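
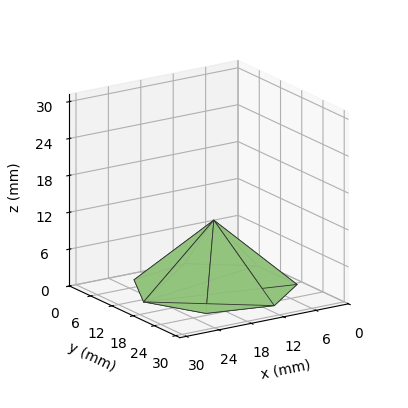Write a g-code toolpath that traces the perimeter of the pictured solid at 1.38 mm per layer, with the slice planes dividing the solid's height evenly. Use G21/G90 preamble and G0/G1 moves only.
Reading the render: the shape is a regular 7-sided pyramid, base circumscribed radius ≈ 13 mm, apex at z ≈ 11 mm (dimensions read to the nearest mm from the axis ticks). For the g-code, the solid's height is divided into equal slices at the stated Δz and each level perimeter traced with G1 moves after a G0 lift.

; perimeter-only toolpath
G21 ; units = mm
G90 ; absolute positioning
G28 ; home
; layer 1
G0 Z1.38
G0 X24.38 Y13.00
G1 X20.10 Y21.89
G1 X10.47 Y24.09
G1 X2.75 Y17.94
G1 X2.75 Y8.07
G1 X10.47 Y1.91
G1 X20.10 Y4.11
G1 X24.38 Y13.00
; layer 2
G0 Z2.75
G0 X22.75 Y13.00
G1 X19.08 Y20.62
G1 X10.83 Y22.50
G1 X4.22 Y17.23
G1 X4.22 Y8.77
G1 X10.83 Y3.50
G1 X19.08 Y5.38
G1 X22.75 Y13.00
; layer 3
G0 Z4.12
G0 X21.12 Y13.00
G1 X18.07 Y19.35
G1 X11.19 Y20.92
G1 X5.68 Y16.52
G1 X5.68 Y9.48
G1 X11.19 Y5.08
G1 X18.07 Y6.65
G1 X21.12 Y13.00
; layer 4
G0 Z5.50
G0 X19.50 Y13.00
G1 X17.05 Y18.08
G1 X11.55 Y19.34
G1 X7.14 Y15.82
G1 X7.14 Y10.18
G1 X11.55 Y6.67
G1 X17.05 Y7.92
G1 X19.50 Y13.00
; layer 5
G0 Z6.88
G0 X17.88 Y13.00
G1 X16.04 Y16.81
G1 X11.92 Y17.75
G1 X8.61 Y15.12
G1 X8.61 Y10.88
G1 X11.92 Y8.25
G1 X16.04 Y9.19
G1 X17.88 Y13.00
; layer 6
G0 Z8.25
G0 X16.25 Y13.00
G1 X15.03 Y15.54
G1 X12.28 Y16.17
G1 X10.07 Y14.41
G1 X10.07 Y11.59
G1 X12.28 Y9.83
G1 X15.03 Y10.46
G1 X16.25 Y13.00
; layer 7
G0 Z9.62
G0 X14.62 Y13.00
G1 X14.01 Y14.27
G1 X12.64 Y14.58
G1 X11.54 Y13.71
G1 X11.54 Y12.29
G1 X12.64 Y11.42
G1 X14.01 Y11.73
G1 X14.62 Y13.00
M2 ; end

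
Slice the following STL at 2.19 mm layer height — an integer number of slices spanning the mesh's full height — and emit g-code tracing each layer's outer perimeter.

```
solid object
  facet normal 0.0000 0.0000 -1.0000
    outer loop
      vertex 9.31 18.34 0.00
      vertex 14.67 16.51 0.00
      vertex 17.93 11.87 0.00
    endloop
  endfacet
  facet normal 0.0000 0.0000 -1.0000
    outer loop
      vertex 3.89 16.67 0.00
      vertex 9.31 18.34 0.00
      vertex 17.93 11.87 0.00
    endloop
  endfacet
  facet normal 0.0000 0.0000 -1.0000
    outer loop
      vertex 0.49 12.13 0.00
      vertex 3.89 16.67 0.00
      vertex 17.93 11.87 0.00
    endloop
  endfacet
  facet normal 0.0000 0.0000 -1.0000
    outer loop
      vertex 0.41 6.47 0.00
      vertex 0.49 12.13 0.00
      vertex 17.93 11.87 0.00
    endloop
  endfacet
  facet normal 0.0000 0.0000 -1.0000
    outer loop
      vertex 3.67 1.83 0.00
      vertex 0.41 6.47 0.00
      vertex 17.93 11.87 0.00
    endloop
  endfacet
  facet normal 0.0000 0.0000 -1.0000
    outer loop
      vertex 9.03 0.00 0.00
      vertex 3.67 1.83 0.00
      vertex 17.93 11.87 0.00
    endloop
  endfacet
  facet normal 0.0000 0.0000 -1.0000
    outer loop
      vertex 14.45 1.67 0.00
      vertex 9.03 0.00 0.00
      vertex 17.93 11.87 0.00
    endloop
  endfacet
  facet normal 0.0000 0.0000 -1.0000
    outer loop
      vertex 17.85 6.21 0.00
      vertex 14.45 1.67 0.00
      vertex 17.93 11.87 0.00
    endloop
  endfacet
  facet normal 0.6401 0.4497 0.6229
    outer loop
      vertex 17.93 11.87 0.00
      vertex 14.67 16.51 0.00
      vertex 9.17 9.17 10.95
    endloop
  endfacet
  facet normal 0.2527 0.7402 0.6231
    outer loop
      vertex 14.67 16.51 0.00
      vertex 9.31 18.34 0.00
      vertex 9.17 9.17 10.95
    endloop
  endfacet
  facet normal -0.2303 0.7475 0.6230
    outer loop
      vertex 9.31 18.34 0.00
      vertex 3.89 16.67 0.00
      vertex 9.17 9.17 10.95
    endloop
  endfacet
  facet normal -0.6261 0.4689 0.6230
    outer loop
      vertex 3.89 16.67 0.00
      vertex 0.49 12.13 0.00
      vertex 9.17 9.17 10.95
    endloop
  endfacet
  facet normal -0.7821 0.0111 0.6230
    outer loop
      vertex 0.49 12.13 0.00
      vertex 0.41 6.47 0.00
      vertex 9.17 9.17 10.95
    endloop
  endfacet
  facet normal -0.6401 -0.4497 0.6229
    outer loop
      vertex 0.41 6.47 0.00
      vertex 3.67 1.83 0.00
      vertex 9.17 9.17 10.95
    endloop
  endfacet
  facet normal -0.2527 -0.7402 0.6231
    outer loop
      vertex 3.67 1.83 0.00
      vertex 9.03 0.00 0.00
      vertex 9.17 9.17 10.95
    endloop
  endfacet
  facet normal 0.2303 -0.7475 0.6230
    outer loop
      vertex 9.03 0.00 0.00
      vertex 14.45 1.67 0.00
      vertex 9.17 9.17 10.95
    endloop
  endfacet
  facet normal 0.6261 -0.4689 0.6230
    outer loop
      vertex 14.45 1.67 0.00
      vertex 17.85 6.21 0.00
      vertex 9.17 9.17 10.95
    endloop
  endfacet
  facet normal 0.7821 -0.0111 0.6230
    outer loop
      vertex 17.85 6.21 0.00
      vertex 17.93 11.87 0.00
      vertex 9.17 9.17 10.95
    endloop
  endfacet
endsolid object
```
; perimeter-only toolpath
G21 ; units = mm
G90 ; absolute positioning
G28 ; home
; layer 1
G0 Z2.19
G0 X16.18 Y11.33
G1 X13.57 Y15.04
G1 X9.28 Y16.51
G1 X4.95 Y15.17
G1 X2.23 Y11.54
G1 X2.16 Y7.01
G1 X4.77 Y3.30
G1 X9.06 Y1.83
G1 X13.39 Y3.17
G1 X16.11 Y6.80
G1 X16.18 Y11.33
; layer 2
G0 Z4.38
G0 X14.43 Y10.79
G1 X12.47 Y13.57
G1 X9.25 Y14.67
G1 X6.00 Y13.67
G1 X3.96 Y10.95
G1 X3.91 Y7.55
G1 X5.87 Y4.77
G1 X9.09 Y3.67
G1 X12.34 Y4.67
G1 X14.38 Y7.39
G1 X14.43 Y10.79
; layer 3
G0 Z6.57
G0 X12.67 Y10.25
G1 X11.37 Y12.11
G1 X9.23 Y12.84
G1 X7.06 Y12.17
G1 X5.70 Y10.35
G1 X5.67 Y8.09
G1 X6.97 Y6.23
G1 X9.11 Y5.50
G1 X11.28 Y6.17
G1 X12.64 Y7.99
G1 X12.67 Y10.25
; layer 4
G0 Z8.76
G0 X10.92 Y9.71
G1 X10.27 Y10.64
G1 X9.20 Y11.00
G1 X8.11 Y10.67
G1 X7.43 Y9.76
G1 X7.42 Y8.63
G1 X8.07 Y7.70
G1 X9.14 Y7.34
G1 X10.23 Y7.67
G1 X10.91 Y8.58
G1 X10.92 Y9.71
M2 ; end

The solid is a regular 10-sided pyramid, base circumscribed radius ≈ 9.17 mm, apex at z ≈ 10.9 mm. Slicing at Δz = 2.19 mm — 5 equal slices spanning the solid's height, so layer i sits at z = i·h/5 — gives 4 non-empty perimeters. Each is a 10-segment closed polygon; G0 lifts to the layer z and rapids to the start vertex, then G1 traces the edges. The cross-section shrinks linearly with z (the slice at the apex is degenerate and omitted).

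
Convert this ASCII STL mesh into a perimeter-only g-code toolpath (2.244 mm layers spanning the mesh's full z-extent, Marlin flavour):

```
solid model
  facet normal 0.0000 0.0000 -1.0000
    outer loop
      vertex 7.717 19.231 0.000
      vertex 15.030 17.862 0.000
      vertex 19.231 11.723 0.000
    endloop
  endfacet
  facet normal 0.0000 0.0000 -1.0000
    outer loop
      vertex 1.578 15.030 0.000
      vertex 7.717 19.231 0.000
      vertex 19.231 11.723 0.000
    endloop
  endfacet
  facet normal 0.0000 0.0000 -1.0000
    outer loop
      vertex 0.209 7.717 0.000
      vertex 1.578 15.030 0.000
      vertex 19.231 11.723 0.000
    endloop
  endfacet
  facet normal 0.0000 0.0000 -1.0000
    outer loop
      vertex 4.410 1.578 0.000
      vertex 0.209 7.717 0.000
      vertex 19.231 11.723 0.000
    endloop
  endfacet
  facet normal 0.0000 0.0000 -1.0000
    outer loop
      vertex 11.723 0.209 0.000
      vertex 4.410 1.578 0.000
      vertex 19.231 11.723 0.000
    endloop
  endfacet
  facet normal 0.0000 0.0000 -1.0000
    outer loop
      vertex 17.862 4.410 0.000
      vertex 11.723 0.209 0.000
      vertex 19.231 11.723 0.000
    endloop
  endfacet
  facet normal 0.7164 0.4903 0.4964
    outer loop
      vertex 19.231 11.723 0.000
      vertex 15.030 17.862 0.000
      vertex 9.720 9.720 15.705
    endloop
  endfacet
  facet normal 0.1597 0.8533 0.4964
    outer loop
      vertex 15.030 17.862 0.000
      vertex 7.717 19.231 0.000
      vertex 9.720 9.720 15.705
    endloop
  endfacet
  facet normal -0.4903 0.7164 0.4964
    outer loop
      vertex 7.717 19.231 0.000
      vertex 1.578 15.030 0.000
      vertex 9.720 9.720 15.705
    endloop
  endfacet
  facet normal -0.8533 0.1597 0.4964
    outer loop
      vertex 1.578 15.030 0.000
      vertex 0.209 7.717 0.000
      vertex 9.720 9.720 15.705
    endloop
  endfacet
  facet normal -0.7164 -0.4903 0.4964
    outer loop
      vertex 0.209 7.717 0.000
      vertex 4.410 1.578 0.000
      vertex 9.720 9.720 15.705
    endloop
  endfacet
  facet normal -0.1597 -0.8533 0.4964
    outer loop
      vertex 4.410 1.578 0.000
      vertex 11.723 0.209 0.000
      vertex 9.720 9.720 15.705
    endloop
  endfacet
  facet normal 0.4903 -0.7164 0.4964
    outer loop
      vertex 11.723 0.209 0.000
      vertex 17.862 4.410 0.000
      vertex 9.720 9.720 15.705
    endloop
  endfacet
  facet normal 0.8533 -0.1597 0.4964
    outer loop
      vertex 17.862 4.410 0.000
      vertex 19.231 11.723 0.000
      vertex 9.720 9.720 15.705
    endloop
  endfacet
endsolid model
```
; perimeter-only toolpath
G21 ; units = mm
G90 ; absolute positioning
G28 ; home
; layer 1
G0 Z2.244
G0 X17.872 Y11.437
G1 X14.271 Y16.699
G1 X8.003 Y17.872
G1 X2.741 Y14.271
G1 X1.568 Y8.003
G1 X5.169 Y2.741
G1 X11.437 Y1.568
G1 X16.699 Y5.169
G1 X17.872 Y11.437
; layer 2
G0 Z4.487
G0 X16.514 Y11.151
G1 X13.513 Y15.536
G1 X8.289 Y16.514
G1 X3.904 Y13.513
G1 X2.926 Y8.289
G1 X5.927 Y3.904
G1 X11.151 Y2.926
G1 X15.536 Y5.927
G1 X16.514 Y11.151
; layer 3
G0 Z6.731
G0 X15.155 Y10.865
G1 X12.754 Y14.373
G1 X8.575 Y15.155
G1 X5.067 Y12.754
G1 X4.285 Y8.575
G1 X6.686 Y5.067
G1 X10.865 Y4.285
G1 X14.373 Y6.686
G1 X15.155 Y10.865
; layer 4
G0 Z8.974
G0 X13.796 Y10.578
G1 X11.996 Y13.209
G1 X8.862 Y13.796
G1 X6.231 Y11.996
G1 X5.644 Y8.862
G1 X7.444 Y6.231
G1 X10.578 Y5.644
G1 X13.209 Y7.444
G1 X13.796 Y10.578
; layer 5
G0 Z11.218
G0 X12.437 Y10.292
G1 X11.237 Y12.046
G1 X9.148 Y12.437
G1 X7.394 Y11.237
G1 X7.003 Y9.148
G1 X8.203 Y7.394
G1 X10.292 Y7.003
G1 X12.046 Y8.203
G1 X12.437 Y10.292
; layer 6
G0 Z13.461
G0 X11.079 Y10.006
G1 X10.479 Y10.883
G1 X9.434 Y11.079
G1 X8.557 Y10.479
G1 X8.361 Y9.434
G1 X8.961 Y8.557
G1 X10.006 Y8.361
G1 X10.883 Y8.961
G1 X11.079 Y10.006
M2 ; end

The solid is a regular 8-sided pyramid, base circumscribed radius ≈ 9.72 mm, apex at z ≈ 15.7 mm. Slicing at Δz = 2.244 mm — 7 equal slices spanning the solid's height, so layer i sits at z = i·h/7 — gives 6 non-empty perimeters. Each is a 8-segment closed polygon; G0 lifts to the layer z and rapids to the start vertex, then G1 traces the edges. The cross-section shrinks linearly with z (the slice at the apex is degenerate and omitted).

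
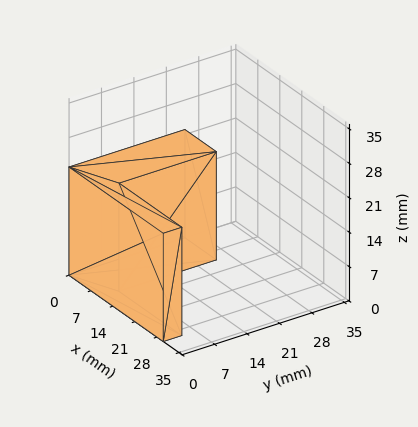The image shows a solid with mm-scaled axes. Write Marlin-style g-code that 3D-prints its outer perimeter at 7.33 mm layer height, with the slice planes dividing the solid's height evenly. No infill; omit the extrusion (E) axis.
Reading the render: the shape is an L-shaped prism: outer 30 × 25 mm, arm thicknesses ≈ 4 mm (horizontal) and 10 mm (vertical), extruded 22 mm in z (dimensions read to the nearest mm from the axis ticks). For the g-code, the solid's height is divided into equal slices at the stated Δz and each level perimeter traced with G1 moves after a G0 lift.

; perimeter-only toolpath
G21 ; units = mm
G90 ; absolute positioning
G28 ; home
; layer 1
G0 Z7.33
G0 X0.00 Y0.00
G1 X30.00 Y0.00
G1 X30.00 Y4.00
G1 X10.00 Y4.00
G1 X10.00 Y25.00
G1 X0.00 Y25.00
G1 X0.00 Y0.00
; layer 2
G0 Z14.67
G0 X0.00 Y0.00
G1 X30.00 Y0.00
G1 X30.00 Y4.00
G1 X10.00 Y4.00
G1 X10.00 Y25.00
G1 X0.00 Y25.00
G1 X0.00 Y0.00
; layer 3
G0 Z22.00
G0 X0.00 Y0.00
G1 X30.00 Y0.00
G1 X30.00 Y4.00
G1 X10.00 Y4.00
G1 X10.00 Y25.00
G1 X0.00 Y25.00
G1 X0.00 Y0.00
M2 ; end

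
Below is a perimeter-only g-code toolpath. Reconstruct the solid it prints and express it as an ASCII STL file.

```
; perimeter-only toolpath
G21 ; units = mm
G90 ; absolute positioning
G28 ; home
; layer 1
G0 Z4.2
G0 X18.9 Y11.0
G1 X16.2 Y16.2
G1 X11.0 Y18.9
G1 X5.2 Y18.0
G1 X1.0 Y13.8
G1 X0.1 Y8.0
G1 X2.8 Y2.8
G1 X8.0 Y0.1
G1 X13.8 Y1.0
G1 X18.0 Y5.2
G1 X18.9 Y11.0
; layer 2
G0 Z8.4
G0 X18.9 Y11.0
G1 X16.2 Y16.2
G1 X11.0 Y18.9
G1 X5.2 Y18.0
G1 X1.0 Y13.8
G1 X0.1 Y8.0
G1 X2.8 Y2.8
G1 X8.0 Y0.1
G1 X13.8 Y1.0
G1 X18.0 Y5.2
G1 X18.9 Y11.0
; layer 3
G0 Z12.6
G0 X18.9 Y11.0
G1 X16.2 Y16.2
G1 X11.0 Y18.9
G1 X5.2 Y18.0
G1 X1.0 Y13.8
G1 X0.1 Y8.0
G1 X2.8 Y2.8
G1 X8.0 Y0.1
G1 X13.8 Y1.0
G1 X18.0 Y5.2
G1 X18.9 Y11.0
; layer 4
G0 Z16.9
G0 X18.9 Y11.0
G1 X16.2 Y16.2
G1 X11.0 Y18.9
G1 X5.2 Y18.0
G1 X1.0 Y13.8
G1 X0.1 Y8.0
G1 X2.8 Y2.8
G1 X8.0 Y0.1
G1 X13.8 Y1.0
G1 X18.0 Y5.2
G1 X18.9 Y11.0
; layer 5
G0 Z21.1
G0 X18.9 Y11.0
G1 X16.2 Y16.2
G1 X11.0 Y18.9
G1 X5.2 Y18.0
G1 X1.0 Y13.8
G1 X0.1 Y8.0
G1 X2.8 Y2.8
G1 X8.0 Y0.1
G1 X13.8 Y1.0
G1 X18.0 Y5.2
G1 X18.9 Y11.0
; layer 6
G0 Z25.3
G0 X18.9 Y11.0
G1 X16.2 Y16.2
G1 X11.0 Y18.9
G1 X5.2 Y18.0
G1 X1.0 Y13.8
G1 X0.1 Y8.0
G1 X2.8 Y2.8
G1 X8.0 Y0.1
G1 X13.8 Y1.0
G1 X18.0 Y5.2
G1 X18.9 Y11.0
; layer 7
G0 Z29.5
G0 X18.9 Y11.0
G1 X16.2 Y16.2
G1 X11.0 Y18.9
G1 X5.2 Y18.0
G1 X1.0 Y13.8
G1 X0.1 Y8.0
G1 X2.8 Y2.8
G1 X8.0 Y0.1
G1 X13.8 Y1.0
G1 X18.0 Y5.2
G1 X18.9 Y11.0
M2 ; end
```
solid part
  facet normal 0.0000 0.0000 -1.0000
    outer loop
      vertex 11.0 18.9 0.0
      vertex 16.2 16.2 0.0
      vertex 18.9 11.0 0.0
    endloop
  endfacet
  facet normal 0.0000 0.0000 -1.0000
    outer loop
      vertex 5.2 18.0 0.0
      vertex 11.0 18.9 0.0
      vertex 18.9 11.0 0.0
    endloop
  endfacet
  facet normal 0.0000 0.0000 -1.0000
    outer loop
      vertex 1.0 13.8 0.0
      vertex 5.2 18.0 0.0
      vertex 18.9 11.0 0.0
    endloop
  endfacet
  facet normal 0.0000 0.0000 -1.0000
    outer loop
      vertex 0.1 8.0 0.0
      vertex 1.0 13.8 0.0
      vertex 18.9 11.0 0.0
    endloop
  endfacet
  facet normal 0.0000 0.0000 -1.0000
    outer loop
      vertex 2.8 2.8 0.0
      vertex 0.1 8.0 0.0
      vertex 18.9 11.0 0.0
    endloop
  endfacet
  facet normal 0.0000 0.0000 -1.0000
    outer loop
      vertex 8.0 0.1 0.0
      vertex 2.8 2.8 0.0
      vertex 18.9 11.0 0.0
    endloop
  endfacet
  facet normal 0.0000 0.0000 -1.0000
    outer loop
      vertex 13.8 1.0 0.0
      vertex 8.0 0.1 0.0
      vertex 18.9 11.0 0.0
    endloop
  endfacet
  facet normal 0.0000 0.0000 -1.0000
    outer loop
      vertex 18.0 5.2 0.0
      vertex 13.8 1.0 0.0
      vertex 18.9 11.0 0.0
    endloop
  endfacet
  facet normal 0.0000 0.0000 1.0000
    outer loop
      vertex 18.9 11.0 29.5
      vertex 16.2 16.2 29.5
      vertex 11.0 18.9 29.5
    endloop
  endfacet
  facet normal 0.0000 0.0000 1.0000
    outer loop
      vertex 18.9 11.0 29.5
      vertex 11.0 18.9 29.5
      vertex 5.2 18.0 29.5
    endloop
  endfacet
  facet normal 0.0000 0.0000 1.0000
    outer loop
      vertex 18.9 11.0 29.5
      vertex 5.2 18.0 29.5
      vertex 1.0 13.8 29.5
    endloop
  endfacet
  facet normal 0.0000 0.0000 1.0000
    outer loop
      vertex 18.9 11.0 29.5
      vertex 1.0 13.8 29.5
      vertex 0.1 8.0 29.5
    endloop
  endfacet
  facet normal 0.0000 0.0000 1.0000
    outer loop
      vertex 18.9 11.0 29.5
      vertex 0.1 8.0 29.5
      vertex 2.8 2.8 29.5
    endloop
  endfacet
  facet normal 0.0000 0.0000 1.0000
    outer loop
      vertex 18.9 11.0 29.5
      vertex 2.8 2.8 29.5
      vertex 8.0 0.1 29.5
    endloop
  endfacet
  facet normal 0.0000 0.0000 1.0000
    outer loop
      vertex 18.9 11.0 29.5
      vertex 8.0 0.1 29.5
      vertex 13.8 1.0 29.5
    endloop
  endfacet
  facet normal 0.0000 0.0000 1.0000
    outer loop
      vertex 18.9 11.0 29.5
      vertex 13.8 1.0 29.5
      vertex 18.0 5.2 29.5
    endloop
  endfacet
  facet normal 0.8875 0.4608 0.0000
    outer loop
      vertex 18.9 11.0 0.0
      vertex 16.2 16.2 0.0
      vertex 16.2 16.2 29.5
    endloop
  endfacet
  facet normal 0.8875 0.4608 0.0000
    outer loop
      vertex 18.9 11.0 0.0
      vertex 16.2 16.2 29.5
      vertex 18.9 11.0 29.5
    endloop
  endfacet
  facet normal 0.4608 0.8875 0.0000
    outer loop
      vertex 16.2 16.2 0.0
      vertex 11.0 18.9 0.0
      vertex 11.0 18.9 29.5
    endloop
  endfacet
  facet normal 0.4608 0.8875 0.0000
    outer loop
      vertex 16.2 16.2 0.0
      vertex 11.0 18.9 29.5
      vertex 16.2 16.2 29.5
    endloop
  endfacet
  facet normal -0.1533 0.9882 0.0000
    outer loop
      vertex 11.0 18.9 0.0
      vertex 5.2 18.0 0.0
      vertex 5.2 18.0 29.5
    endloop
  endfacet
  facet normal -0.1533 0.9882 0.0000
    outer loop
      vertex 11.0 18.9 0.0
      vertex 5.2 18.0 29.5
      vertex 11.0 18.9 29.5
    endloop
  endfacet
  facet normal -0.7071 0.7071 0.0000
    outer loop
      vertex 5.2 18.0 0.0
      vertex 1.0 13.8 0.0
      vertex 1.0 13.8 29.5
    endloop
  endfacet
  facet normal -0.7071 0.7071 0.0000
    outer loop
      vertex 5.2 18.0 0.0
      vertex 1.0 13.8 29.5
      vertex 5.2 18.0 29.5
    endloop
  endfacet
  facet normal -0.9882 0.1533 0.0000
    outer loop
      vertex 1.0 13.8 0.0
      vertex 0.1 8.0 0.0
      vertex 0.1 8.0 29.5
    endloop
  endfacet
  facet normal -0.9882 0.1533 0.0000
    outer loop
      vertex 1.0 13.8 0.0
      vertex 0.1 8.0 29.5
      vertex 1.0 13.8 29.5
    endloop
  endfacet
  facet normal -0.8875 -0.4608 0.0000
    outer loop
      vertex 0.1 8.0 0.0
      vertex 2.8 2.8 0.0
      vertex 2.8 2.8 29.5
    endloop
  endfacet
  facet normal -0.8875 -0.4608 0.0000
    outer loop
      vertex 0.1 8.0 0.0
      vertex 2.8 2.8 29.5
      vertex 0.1 8.0 29.5
    endloop
  endfacet
  facet normal -0.4608 -0.8875 0.0000
    outer loop
      vertex 2.8 2.8 0.0
      vertex 8.0 0.1 0.0
      vertex 8.0 0.1 29.5
    endloop
  endfacet
  facet normal -0.4608 -0.8875 0.0000
    outer loop
      vertex 2.8 2.8 0.0
      vertex 8.0 0.1 29.5
      vertex 2.8 2.8 29.5
    endloop
  endfacet
  facet normal 0.1533 -0.9882 0.0000
    outer loop
      vertex 8.0 0.1 0.0
      vertex 13.8 1.0 0.0
      vertex 13.8 1.0 29.5
    endloop
  endfacet
  facet normal 0.1533 -0.9882 0.0000
    outer loop
      vertex 8.0 0.1 0.0
      vertex 13.8 1.0 29.5
      vertex 8.0 0.1 29.5
    endloop
  endfacet
  facet normal 0.7071 -0.7071 0.0000
    outer loop
      vertex 13.8 1.0 0.0
      vertex 18.0 5.2 0.0
      vertex 18.0 5.2 29.5
    endloop
  endfacet
  facet normal 0.7071 -0.7071 0.0000
    outer loop
      vertex 13.8 1.0 0.0
      vertex 18.0 5.2 29.5
      vertex 13.8 1.0 29.5
    endloop
  endfacet
  facet normal 0.9882 -0.1533 0.0000
    outer loop
      vertex 18.0 5.2 0.0
      vertex 18.9 11.0 0.0
      vertex 18.9 11.0 29.5
    endloop
  endfacet
  facet normal 0.9882 -0.1533 0.0000
    outer loop
      vertex 18.0 5.2 0.0
      vertex 18.9 11.0 29.5
      vertex 18.0 5.2 29.5
    endloop
  endfacet
endsolid part

The G0 Z moves step by Δz≈4.2 mm. Every layer's G1 loop is the same polygon, so the solid is a straight extrusion of it from z=0 to z≈29.5. Closing with flat bottom and top caps and triangulating gives 36 facets — a regular 10-sided prism (a cylinder approximated with 10 flat sides), circumscribed radius ≈ 9.5 mm, height ≈ 29.5 mm.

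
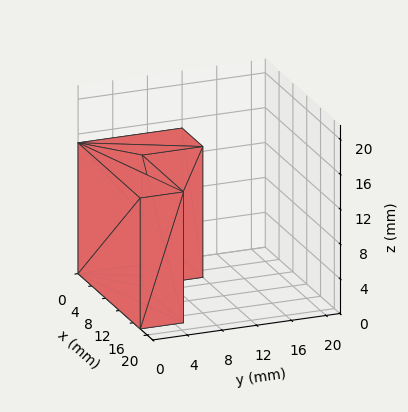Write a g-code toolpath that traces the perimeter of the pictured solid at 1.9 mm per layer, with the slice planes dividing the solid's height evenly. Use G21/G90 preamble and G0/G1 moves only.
Reading the render: the shape is an L-shaped prism: outer 18 × 12 mm, arm thicknesses ≈ 5 mm (horizontal) and 6 mm (vertical), extruded 15 mm in z (dimensions read to the nearest mm from the axis ticks). For the g-code, the solid's height is divided into equal slices at the stated Δz and each level perimeter traced with G1 moves after a G0 lift.

; perimeter-only toolpath
G21 ; units = mm
G90 ; absolute positioning
G28 ; home
; layer 1
G0 Z1.9
G0 X0.0 Y0.0
G1 X18.0 Y0.0
G1 X18.0 Y5.0
G1 X6.0 Y5.0
G1 X6.0 Y12.0
G1 X0.0 Y12.0
G1 X0.0 Y0.0
; layer 2
G0 Z3.8
G0 X0.0 Y0.0
G1 X18.0 Y0.0
G1 X18.0 Y5.0
G1 X6.0 Y5.0
G1 X6.0 Y12.0
G1 X0.0 Y12.0
G1 X0.0 Y0.0
; layer 3
G0 Z5.6
G0 X0.0 Y0.0
G1 X18.0 Y0.0
G1 X18.0 Y5.0
G1 X6.0 Y5.0
G1 X6.0 Y12.0
G1 X0.0 Y12.0
G1 X0.0 Y0.0
; layer 4
G0 Z7.5
G0 X0.0 Y0.0
G1 X18.0 Y0.0
G1 X18.0 Y5.0
G1 X6.0 Y5.0
G1 X6.0 Y12.0
G1 X0.0 Y12.0
G1 X0.0 Y0.0
; layer 5
G0 Z9.4
G0 X0.0 Y0.0
G1 X18.0 Y0.0
G1 X18.0 Y5.0
G1 X6.0 Y5.0
G1 X6.0 Y12.0
G1 X0.0 Y12.0
G1 X0.0 Y0.0
; layer 6
G0 Z11.2
G0 X0.0 Y0.0
G1 X18.0 Y0.0
G1 X18.0 Y5.0
G1 X6.0 Y5.0
G1 X6.0 Y12.0
G1 X0.0 Y12.0
G1 X0.0 Y0.0
; layer 7
G0 Z13.1
G0 X0.0 Y0.0
G1 X18.0 Y0.0
G1 X18.0 Y5.0
G1 X6.0 Y5.0
G1 X6.0 Y12.0
G1 X0.0 Y12.0
G1 X0.0 Y0.0
; layer 8
G0 Z15.0
G0 X0.0 Y0.0
G1 X18.0 Y0.0
G1 X18.0 Y5.0
G1 X6.0 Y5.0
G1 X6.0 Y12.0
G1 X0.0 Y12.0
G1 X0.0 Y0.0
M2 ; end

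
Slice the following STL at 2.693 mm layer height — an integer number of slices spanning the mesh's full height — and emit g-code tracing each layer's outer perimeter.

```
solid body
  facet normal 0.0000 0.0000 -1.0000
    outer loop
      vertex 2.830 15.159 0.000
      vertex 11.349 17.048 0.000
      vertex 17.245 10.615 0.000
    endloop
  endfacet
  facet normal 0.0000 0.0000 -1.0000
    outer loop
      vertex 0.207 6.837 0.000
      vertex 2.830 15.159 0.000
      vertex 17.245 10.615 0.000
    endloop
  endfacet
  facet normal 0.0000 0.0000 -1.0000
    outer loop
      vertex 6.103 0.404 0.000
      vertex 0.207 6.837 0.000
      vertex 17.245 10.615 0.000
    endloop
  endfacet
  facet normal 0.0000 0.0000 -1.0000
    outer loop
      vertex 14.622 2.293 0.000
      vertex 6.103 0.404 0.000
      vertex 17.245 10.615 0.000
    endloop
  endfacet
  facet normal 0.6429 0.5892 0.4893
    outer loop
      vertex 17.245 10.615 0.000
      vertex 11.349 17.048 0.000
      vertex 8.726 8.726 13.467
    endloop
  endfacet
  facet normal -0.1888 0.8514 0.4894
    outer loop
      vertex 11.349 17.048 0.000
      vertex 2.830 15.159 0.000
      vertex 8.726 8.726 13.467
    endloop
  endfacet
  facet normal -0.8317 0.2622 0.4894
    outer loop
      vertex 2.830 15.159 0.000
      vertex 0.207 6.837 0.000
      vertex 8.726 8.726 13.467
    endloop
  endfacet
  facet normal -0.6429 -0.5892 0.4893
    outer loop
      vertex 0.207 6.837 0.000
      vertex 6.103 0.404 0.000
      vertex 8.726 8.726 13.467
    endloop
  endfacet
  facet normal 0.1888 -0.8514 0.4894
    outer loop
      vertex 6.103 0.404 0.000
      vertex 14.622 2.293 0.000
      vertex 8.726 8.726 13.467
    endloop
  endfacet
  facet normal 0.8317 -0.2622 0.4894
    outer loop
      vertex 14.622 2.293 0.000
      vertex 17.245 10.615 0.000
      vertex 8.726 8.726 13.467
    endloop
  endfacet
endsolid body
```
; perimeter-only toolpath
G21 ; units = mm
G90 ; absolute positioning
G28 ; home
; layer 1
G0 Z2.693
G0 X15.541 Y10.237
G1 X10.824 Y15.384
G1 X4.009 Y13.872
G1 X1.911 Y7.215
G1 X6.628 Y2.068
G1 X13.443 Y3.580
G1 X15.541 Y10.237
; layer 2
G0 Z5.387
G0 X13.837 Y9.859
G1 X10.300 Y13.719
G1 X5.188 Y12.586
G1 X3.615 Y7.593
G1 X7.152 Y3.733
G1 X12.264 Y4.866
G1 X13.837 Y9.859
; layer 3
G0 Z8.080
G0 X12.134 Y9.482
G1 X9.775 Y12.055
G1 X6.368 Y11.299
G1 X5.318 Y7.970
G1 X7.677 Y5.397
G1 X11.084 Y6.153
G1 X12.134 Y9.482
; layer 4
G0 Z10.774
G0 X10.430 Y9.104
G1 X9.251 Y10.390
G1 X7.547 Y10.013
G1 X7.022 Y8.348
G1 X8.201 Y7.062
G1 X9.905 Y7.439
G1 X10.430 Y9.104
M2 ; end

The solid is a regular 6-sided pyramid, base circumscribed radius ≈ 8.73 mm, apex at z ≈ 13.5 mm. Slicing at Δz = 2.693 mm — 5 equal slices spanning the solid's height, so layer i sits at z = i·h/5 — gives 4 non-empty perimeters. Each is a 6-segment closed polygon; G0 lifts to the layer z and rapids to the start vertex, then G1 traces the edges. The cross-section shrinks linearly with z (the slice at the apex is degenerate and omitted).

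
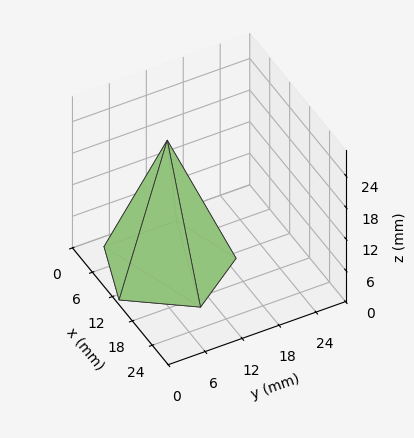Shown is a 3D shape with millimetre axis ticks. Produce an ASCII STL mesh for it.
Reading the render: the shape is a regular 5-sided pyramid, base circumscribed radius ≈ 10 mm, apex at z ≈ 24 mm (dimensions read to the nearest mm from the axis ticks). For the STL, each face is triangulated and given an outward normal.

solid part
  facet normal 0.0000 0.0000 -1.0000
    outer loop
      vertex 1.9 15.9 0.0
      vertex 13.1 19.5 0.0
      vertex 20.0 10.0 0.0
    endloop
  endfacet
  facet normal 0.0000 0.0000 -1.0000
    outer loop
      vertex 1.9 4.1 0.0
      vertex 1.9 15.9 0.0
      vertex 20.0 10.0 0.0
    endloop
  endfacet
  facet normal 0.0000 0.0000 -1.0000
    outer loop
      vertex 13.1 0.5 0.0
      vertex 1.9 4.1 0.0
      vertex 20.0 10.0 0.0
    endloop
  endfacet
  facet normal 0.7667 0.5569 0.3195
    outer loop
      vertex 20.0 10.0 0.0
      vertex 13.1 19.5 0.0
      vertex 10.0 10.0 24.0
    endloop
  endfacet
  facet normal -0.2900 0.9021 0.3196
    outer loop
      vertex 13.1 19.5 0.0
      vertex 1.9 15.9 0.0
      vertex 10.0 10.0 24.0
    endloop
  endfacet
  facet normal -0.9475 0.0000 0.3198
    outer loop
      vertex 1.9 15.9 0.0
      vertex 1.9 4.1 0.0
      vertex 10.0 10.0 24.0
    endloop
  endfacet
  facet normal -0.2900 -0.9021 0.3196
    outer loop
      vertex 1.9 4.1 0.0
      vertex 13.1 0.5 0.0
      vertex 10.0 10.0 24.0
    endloop
  endfacet
  facet normal 0.7667 -0.5569 0.3195
    outer loop
      vertex 13.1 0.5 0.0
      vertex 20.0 10.0 0.0
      vertex 10.0 10.0 24.0
    endloop
  endfacet
endsolid part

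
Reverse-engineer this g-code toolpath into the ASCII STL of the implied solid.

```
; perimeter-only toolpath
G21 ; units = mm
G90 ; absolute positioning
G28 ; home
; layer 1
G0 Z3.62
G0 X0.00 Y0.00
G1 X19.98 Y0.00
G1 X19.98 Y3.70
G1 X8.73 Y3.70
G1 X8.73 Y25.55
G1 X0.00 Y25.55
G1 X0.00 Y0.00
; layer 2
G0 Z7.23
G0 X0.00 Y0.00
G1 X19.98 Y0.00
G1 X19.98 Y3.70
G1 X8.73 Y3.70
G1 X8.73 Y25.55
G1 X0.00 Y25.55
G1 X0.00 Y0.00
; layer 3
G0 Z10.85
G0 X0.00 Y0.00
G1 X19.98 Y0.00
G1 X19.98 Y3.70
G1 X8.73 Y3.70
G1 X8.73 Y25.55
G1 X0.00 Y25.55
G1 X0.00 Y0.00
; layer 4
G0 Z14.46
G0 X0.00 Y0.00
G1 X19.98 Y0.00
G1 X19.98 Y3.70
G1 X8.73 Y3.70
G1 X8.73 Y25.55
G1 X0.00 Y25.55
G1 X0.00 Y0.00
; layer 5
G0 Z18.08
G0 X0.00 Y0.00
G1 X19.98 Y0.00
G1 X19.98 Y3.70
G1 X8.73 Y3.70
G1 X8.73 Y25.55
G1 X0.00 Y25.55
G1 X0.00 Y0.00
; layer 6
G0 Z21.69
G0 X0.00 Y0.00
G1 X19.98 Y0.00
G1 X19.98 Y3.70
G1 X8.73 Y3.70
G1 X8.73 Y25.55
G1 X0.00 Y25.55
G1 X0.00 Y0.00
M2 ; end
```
solid part
  facet normal 0.0000 0.0000 -1.0000
    outer loop
      vertex 19.98 3.70 0.00
      vertex 19.98 0.00 0.00
      vertex 0.00 0.00 0.00
    endloop
  endfacet
  facet normal 0.0000 0.0000 -1.0000
    outer loop
      vertex 8.73 3.70 0.00
      vertex 19.98 3.70 0.00
      vertex 0.00 0.00 0.00
    endloop
  endfacet
  facet normal 0.0000 0.0000 -1.0000
    outer loop
      vertex 8.73 25.55 0.00
      vertex 8.73 3.70 0.00
      vertex 0.00 0.00 0.00
    endloop
  endfacet
  facet normal 0.0000 0.0000 -1.0000
    outer loop
      vertex 0.00 25.55 0.00
      vertex 8.73 25.55 0.00
      vertex 0.00 0.00 0.00
    endloop
  endfacet
  facet normal 0.0000 0.0000 1.0000
    outer loop
      vertex 0.00 0.00 21.69
      vertex 19.98 0.00 21.69
      vertex 19.98 3.70 21.69
    endloop
  endfacet
  facet normal 0.0000 0.0000 1.0000
    outer loop
      vertex 0.00 0.00 21.69
      vertex 19.98 3.70 21.69
      vertex 8.73 3.70 21.69
    endloop
  endfacet
  facet normal 0.0000 0.0000 1.0000
    outer loop
      vertex 0.00 0.00 21.69
      vertex 8.73 3.70 21.69
      vertex 8.73 25.55 21.69
    endloop
  endfacet
  facet normal 0.0000 0.0000 1.0000
    outer loop
      vertex 0.00 0.00 21.69
      vertex 8.73 25.55 21.69
      vertex 0.00 25.55 21.69
    endloop
  endfacet
  facet normal 0.0000 -1.0000 0.0000
    outer loop
      vertex 0.00 0.00 0.00
      vertex 19.98 0.00 0.00
      vertex 19.98 0.00 21.69
    endloop
  endfacet
  facet normal 0.0000 -1.0000 0.0000
    outer loop
      vertex 0.00 0.00 0.00
      vertex 19.98 0.00 21.69
      vertex 0.00 0.00 21.69
    endloop
  endfacet
  facet normal 1.0000 0.0000 0.0000
    outer loop
      vertex 19.98 0.00 0.00
      vertex 19.98 3.70 0.00
      vertex 19.98 3.70 21.69
    endloop
  endfacet
  facet normal 1.0000 0.0000 0.0000
    outer loop
      vertex 19.98 0.00 0.00
      vertex 19.98 3.70 21.69
      vertex 19.98 0.00 21.69
    endloop
  endfacet
  facet normal 0.0000 1.0000 0.0000
    outer loop
      vertex 19.98 3.70 0.00
      vertex 8.73 3.70 0.00
      vertex 8.73 3.70 21.69
    endloop
  endfacet
  facet normal 0.0000 1.0000 0.0000
    outer loop
      vertex 19.98 3.70 0.00
      vertex 8.73 3.70 21.69
      vertex 19.98 3.70 21.69
    endloop
  endfacet
  facet normal 1.0000 0.0000 0.0000
    outer loop
      vertex 8.73 3.70 0.00
      vertex 8.73 25.55 0.00
      vertex 8.73 25.55 21.69
    endloop
  endfacet
  facet normal 1.0000 0.0000 0.0000
    outer loop
      vertex 8.73 3.70 0.00
      vertex 8.73 25.55 21.69
      vertex 8.73 3.70 21.69
    endloop
  endfacet
  facet normal 0.0000 1.0000 0.0000
    outer loop
      vertex 8.73 25.55 0.00
      vertex 0.00 25.55 0.00
      vertex 0.00 25.55 21.69
    endloop
  endfacet
  facet normal 0.0000 1.0000 0.0000
    outer loop
      vertex 8.73 25.55 0.00
      vertex 0.00 25.55 21.69
      vertex 8.73 25.55 21.69
    endloop
  endfacet
  facet normal -1.0000 0.0000 0.0000
    outer loop
      vertex 0.00 25.55 0.00
      vertex 0.00 0.00 0.00
      vertex 0.00 0.00 21.69
    endloop
  endfacet
  facet normal -1.0000 0.0000 0.0000
    outer loop
      vertex 0.00 25.55 0.00
      vertex 0.00 0.00 21.69
      vertex 0.00 25.55 21.69
    endloop
  endfacet
endsolid part

The G0 Z moves step by Δz≈3.62 mm. Every layer's G1 loop is the same polygon, so the solid is a straight extrusion of it from z=0 to z≈21.7. Closing with flat bottom and top caps and triangulating gives 20 facets — an L-shaped prism: outer 20 × 25.6 mm, arm thicknesses ≈ 3.7 mm (horizontal) and 8.73 mm (vertical), extruded 21.7 mm in z.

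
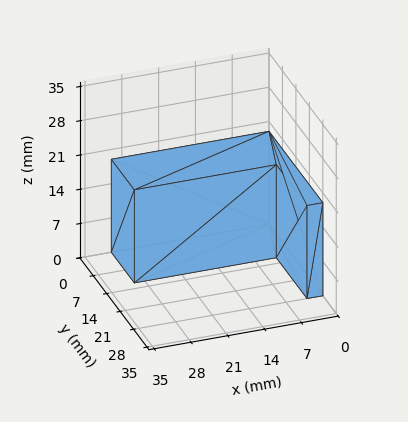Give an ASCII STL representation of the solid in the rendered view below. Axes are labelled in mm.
Reading the render: the shape is an L-shaped prism: outer 30 × 28 mm, arm thicknesses ≈ 12 mm (horizontal) and 3 mm (vertical), extruded 19 mm in z (dimensions read to the nearest mm from the axis ticks). For the STL, each face is triangulated and given an outward normal.

solid part
  facet normal 0.0000 0.0000 -1.0000
    outer loop
      vertex 30.0 12.0 0.0
      vertex 30.0 0.0 0.0
      vertex 0.0 0.0 0.0
    endloop
  endfacet
  facet normal 0.0000 0.0000 -1.0000
    outer loop
      vertex 3.0 12.0 0.0
      vertex 30.0 12.0 0.0
      vertex 0.0 0.0 0.0
    endloop
  endfacet
  facet normal 0.0000 0.0000 -1.0000
    outer loop
      vertex 3.0 28.0 0.0
      vertex 3.0 12.0 0.0
      vertex 0.0 0.0 0.0
    endloop
  endfacet
  facet normal 0.0000 0.0000 -1.0000
    outer loop
      vertex 0.0 28.0 0.0
      vertex 3.0 28.0 0.0
      vertex 0.0 0.0 0.0
    endloop
  endfacet
  facet normal 0.0000 0.0000 1.0000
    outer loop
      vertex 0.0 0.0 19.0
      vertex 30.0 0.0 19.0
      vertex 30.0 12.0 19.0
    endloop
  endfacet
  facet normal 0.0000 0.0000 1.0000
    outer loop
      vertex 0.0 0.0 19.0
      vertex 30.0 12.0 19.0
      vertex 3.0 12.0 19.0
    endloop
  endfacet
  facet normal 0.0000 0.0000 1.0000
    outer loop
      vertex 0.0 0.0 19.0
      vertex 3.0 12.0 19.0
      vertex 3.0 28.0 19.0
    endloop
  endfacet
  facet normal 0.0000 0.0000 1.0000
    outer loop
      vertex 0.0 0.0 19.0
      vertex 3.0 28.0 19.0
      vertex 0.0 28.0 19.0
    endloop
  endfacet
  facet normal 0.0000 -1.0000 0.0000
    outer loop
      vertex 0.0 0.0 0.0
      vertex 30.0 0.0 0.0
      vertex 30.0 0.0 19.0
    endloop
  endfacet
  facet normal 0.0000 -1.0000 0.0000
    outer loop
      vertex 0.0 0.0 0.0
      vertex 30.0 0.0 19.0
      vertex 0.0 0.0 19.0
    endloop
  endfacet
  facet normal 1.0000 0.0000 0.0000
    outer loop
      vertex 30.0 0.0 0.0
      vertex 30.0 12.0 0.0
      vertex 30.0 12.0 19.0
    endloop
  endfacet
  facet normal 1.0000 0.0000 0.0000
    outer loop
      vertex 30.0 0.0 0.0
      vertex 30.0 12.0 19.0
      vertex 30.0 0.0 19.0
    endloop
  endfacet
  facet normal 0.0000 1.0000 0.0000
    outer loop
      vertex 30.0 12.0 0.0
      vertex 3.0 12.0 0.0
      vertex 3.0 12.0 19.0
    endloop
  endfacet
  facet normal 0.0000 1.0000 0.0000
    outer loop
      vertex 30.0 12.0 0.0
      vertex 3.0 12.0 19.0
      vertex 30.0 12.0 19.0
    endloop
  endfacet
  facet normal 1.0000 0.0000 0.0000
    outer loop
      vertex 3.0 12.0 0.0
      vertex 3.0 28.0 0.0
      vertex 3.0 28.0 19.0
    endloop
  endfacet
  facet normal 1.0000 0.0000 0.0000
    outer loop
      vertex 3.0 12.0 0.0
      vertex 3.0 28.0 19.0
      vertex 3.0 12.0 19.0
    endloop
  endfacet
  facet normal 0.0000 1.0000 0.0000
    outer loop
      vertex 3.0 28.0 0.0
      vertex 0.0 28.0 0.0
      vertex 0.0 28.0 19.0
    endloop
  endfacet
  facet normal 0.0000 1.0000 0.0000
    outer loop
      vertex 3.0 28.0 0.0
      vertex 0.0 28.0 19.0
      vertex 3.0 28.0 19.0
    endloop
  endfacet
  facet normal -1.0000 0.0000 0.0000
    outer loop
      vertex 0.0 28.0 0.0
      vertex 0.0 0.0 0.0
      vertex 0.0 0.0 19.0
    endloop
  endfacet
  facet normal -1.0000 0.0000 0.0000
    outer loop
      vertex 0.0 28.0 0.0
      vertex 0.0 0.0 19.0
      vertex 0.0 28.0 19.0
    endloop
  endfacet
endsolid part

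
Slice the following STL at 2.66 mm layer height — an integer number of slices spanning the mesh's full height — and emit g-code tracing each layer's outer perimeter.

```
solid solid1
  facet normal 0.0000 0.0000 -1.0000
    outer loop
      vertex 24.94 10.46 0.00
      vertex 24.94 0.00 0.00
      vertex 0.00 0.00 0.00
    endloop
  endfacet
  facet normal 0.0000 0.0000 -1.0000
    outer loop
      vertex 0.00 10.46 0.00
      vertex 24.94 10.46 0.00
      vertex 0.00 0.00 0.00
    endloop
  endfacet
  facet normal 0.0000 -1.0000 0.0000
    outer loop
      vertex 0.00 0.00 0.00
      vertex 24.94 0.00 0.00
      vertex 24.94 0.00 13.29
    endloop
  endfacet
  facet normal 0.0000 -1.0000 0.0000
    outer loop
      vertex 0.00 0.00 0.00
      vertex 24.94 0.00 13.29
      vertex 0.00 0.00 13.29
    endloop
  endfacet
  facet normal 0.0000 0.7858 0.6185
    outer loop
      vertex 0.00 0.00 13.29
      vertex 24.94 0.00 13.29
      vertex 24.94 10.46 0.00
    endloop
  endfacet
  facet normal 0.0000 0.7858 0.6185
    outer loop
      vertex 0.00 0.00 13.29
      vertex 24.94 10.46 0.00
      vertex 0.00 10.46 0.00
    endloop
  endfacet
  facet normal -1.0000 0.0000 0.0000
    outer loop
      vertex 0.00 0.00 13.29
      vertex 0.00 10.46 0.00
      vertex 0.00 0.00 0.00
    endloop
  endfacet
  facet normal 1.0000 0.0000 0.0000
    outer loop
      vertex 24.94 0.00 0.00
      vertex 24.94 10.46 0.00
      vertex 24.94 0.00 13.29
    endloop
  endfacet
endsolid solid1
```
; perimeter-only toolpath
G21 ; units = mm
G90 ; absolute positioning
G28 ; home
; layer 1
G0 Z2.66
G0 X0.00 Y0.00
G1 X24.94 Y0.00
G1 X24.94 Y8.37
G1 X0.00 Y8.37
G1 X0.00 Y0.00
; layer 2
G0 Z5.32
G0 X0.00 Y0.00
G1 X24.94 Y0.00
G1 X24.94 Y6.28
G1 X0.00 Y6.28
G1 X0.00 Y0.00
; layer 3
G0 Z7.97
G0 X0.00 Y0.00
G1 X24.94 Y0.00
G1 X24.94 Y4.18
G1 X0.00 Y4.18
G1 X0.00 Y0.00
; layer 4
G0 Z10.63
G0 X0.00 Y0.00
G1 X24.94 Y0.00
G1 X24.94 Y2.09
G1 X0.00 Y2.09
G1 X0.00 Y0.00
M2 ; end

The solid is a wedge (ramp): 24.9 × 10.5 mm base, rising to 13.3 mm along the y=0 edge and sloping linearly to z=0 at y=10.5. Slicing at Δz = 2.66 mm — 5 equal slices spanning the solid's height, so layer i sits at z = i·h/5 — gives 4 non-empty perimeters. Each is a 4-segment closed polygon; G0 lifts to the layer z and rapids to the start vertex, then G1 traces the edges. The cross-section shrinks linearly with z (the slice at the apex is degenerate and omitted).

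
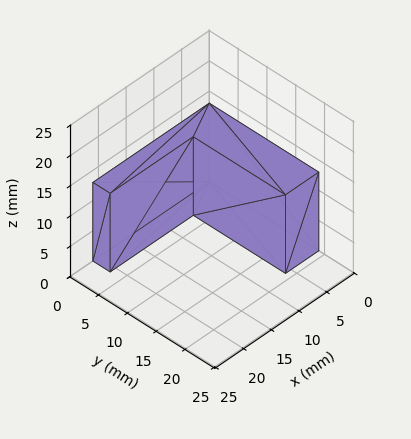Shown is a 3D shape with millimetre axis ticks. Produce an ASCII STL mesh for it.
Reading the render: the shape is an L-shaped prism: outer 21 × 19 mm, arm thicknesses ≈ 3 mm (horizontal) and 6 mm (vertical), extruded 13 mm in z (dimensions read to the nearest mm from the axis ticks). For the STL, each face is triangulated and given an outward normal.

solid part
  facet normal 0.0000 0.0000 -1.0000
    outer loop
      vertex 21.0 3.0 0.0
      vertex 21.0 0.0 0.0
      vertex 0.0 0.0 0.0
    endloop
  endfacet
  facet normal 0.0000 0.0000 -1.0000
    outer loop
      vertex 6.0 3.0 0.0
      vertex 21.0 3.0 0.0
      vertex 0.0 0.0 0.0
    endloop
  endfacet
  facet normal 0.0000 0.0000 -1.0000
    outer loop
      vertex 6.0 19.0 0.0
      vertex 6.0 3.0 0.0
      vertex 0.0 0.0 0.0
    endloop
  endfacet
  facet normal 0.0000 0.0000 -1.0000
    outer loop
      vertex 0.0 19.0 0.0
      vertex 6.0 19.0 0.0
      vertex 0.0 0.0 0.0
    endloop
  endfacet
  facet normal 0.0000 0.0000 1.0000
    outer loop
      vertex 0.0 0.0 13.0
      vertex 21.0 0.0 13.0
      vertex 21.0 3.0 13.0
    endloop
  endfacet
  facet normal 0.0000 0.0000 1.0000
    outer loop
      vertex 0.0 0.0 13.0
      vertex 21.0 3.0 13.0
      vertex 6.0 3.0 13.0
    endloop
  endfacet
  facet normal 0.0000 0.0000 1.0000
    outer loop
      vertex 0.0 0.0 13.0
      vertex 6.0 3.0 13.0
      vertex 6.0 19.0 13.0
    endloop
  endfacet
  facet normal 0.0000 0.0000 1.0000
    outer loop
      vertex 0.0 0.0 13.0
      vertex 6.0 19.0 13.0
      vertex 0.0 19.0 13.0
    endloop
  endfacet
  facet normal 0.0000 -1.0000 0.0000
    outer loop
      vertex 0.0 0.0 0.0
      vertex 21.0 0.0 0.0
      vertex 21.0 0.0 13.0
    endloop
  endfacet
  facet normal 0.0000 -1.0000 0.0000
    outer loop
      vertex 0.0 0.0 0.0
      vertex 21.0 0.0 13.0
      vertex 0.0 0.0 13.0
    endloop
  endfacet
  facet normal 1.0000 0.0000 0.0000
    outer loop
      vertex 21.0 0.0 0.0
      vertex 21.0 3.0 0.0
      vertex 21.0 3.0 13.0
    endloop
  endfacet
  facet normal 1.0000 0.0000 0.0000
    outer loop
      vertex 21.0 0.0 0.0
      vertex 21.0 3.0 13.0
      vertex 21.0 0.0 13.0
    endloop
  endfacet
  facet normal 0.0000 1.0000 0.0000
    outer loop
      vertex 21.0 3.0 0.0
      vertex 6.0 3.0 0.0
      vertex 6.0 3.0 13.0
    endloop
  endfacet
  facet normal 0.0000 1.0000 0.0000
    outer loop
      vertex 21.0 3.0 0.0
      vertex 6.0 3.0 13.0
      vertex 21.0 3.0 13.0
    endloop
  endfacet
  facet normal 1.0000 0.0000 0.0000
    outer loop
      vertex 6.0 3.0 0.0
      vertex 6.0 19.0 0.0
      vertex 6.0 19.0 13.0
    endloop
  endfacet
  facet normal 1.0000 0.0000 0.0000
    outer loop
      vertex 6.0 3.0 0.0
      vertex 6.0 19.0 13.0
      vertex 6.0 3.0 13.0
    endloop
  endfacet
  facet normal 0.0000 1.0000 0.0000
    outer loop
      vertex 6.0 19.0 0.0
      vertex 0.0 19.0 0.0
      vertex 0.0 19.0 13.0
    endloop
  endfacet
  facet normal 0.0000 1.0000 0.0000
    outer loop
      vertex 6.0 19.0 0.0
      vertex 0.0 19.0 13.0
      vertex 6.0 19.0 13.0
    endloop
  endfacet
  facet normal -1.0000 0.0000 0.0000
    outer loop
      vertex 0.0 19.0 0.0
      vertex 0.0 0.0 0.0
      vertex 0.0 0.0 13.0
    endloop
  endfacet
  facet normal -1.0000 0.0000 0.0000
    outer loop
      vertex 0.0 19.0 0.0
      vertex 0.0 0.0 13.0
      vertex 0.0 19.0 13.0
    endloop
  endfacet
endsolid part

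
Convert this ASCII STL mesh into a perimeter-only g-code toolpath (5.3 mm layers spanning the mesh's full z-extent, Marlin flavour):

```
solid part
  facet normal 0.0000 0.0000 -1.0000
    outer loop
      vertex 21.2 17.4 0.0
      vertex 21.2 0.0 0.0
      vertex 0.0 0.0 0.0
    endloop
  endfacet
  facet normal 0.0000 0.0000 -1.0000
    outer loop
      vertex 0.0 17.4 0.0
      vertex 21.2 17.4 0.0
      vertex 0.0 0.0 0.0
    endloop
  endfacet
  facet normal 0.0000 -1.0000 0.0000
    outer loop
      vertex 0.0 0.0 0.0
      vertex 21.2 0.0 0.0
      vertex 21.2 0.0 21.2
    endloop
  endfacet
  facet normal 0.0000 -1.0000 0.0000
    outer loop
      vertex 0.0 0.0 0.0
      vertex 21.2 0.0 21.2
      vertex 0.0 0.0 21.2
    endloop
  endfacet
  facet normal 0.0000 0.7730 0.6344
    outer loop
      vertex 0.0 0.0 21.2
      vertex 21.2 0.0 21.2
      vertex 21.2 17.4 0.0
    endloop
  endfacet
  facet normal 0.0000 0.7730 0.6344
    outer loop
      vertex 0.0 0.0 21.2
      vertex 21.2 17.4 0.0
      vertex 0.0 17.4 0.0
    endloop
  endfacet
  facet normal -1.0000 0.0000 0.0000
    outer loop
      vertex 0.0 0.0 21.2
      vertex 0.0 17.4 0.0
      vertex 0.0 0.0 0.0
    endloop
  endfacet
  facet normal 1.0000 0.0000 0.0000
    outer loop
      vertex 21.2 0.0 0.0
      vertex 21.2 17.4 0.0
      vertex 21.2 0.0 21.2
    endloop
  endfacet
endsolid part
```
; perimeter-only toolpath
G21 ; units = mm
G90 ; absolute positioning
G28 ; home
; layer 1
G0 Z5.3
G0 X0.0 Y0.0
G1 X21.2 Y0.0
G1 X21.2 Y13.0
G1 X0.0 Y13.0
G1 X0.0 Y0.0
; layer 2
G0 Z10.6
G0 X0.0 Y0.0
G1 X21.2 Y0.0
G1 X21.2 Y8.7
G1 X0.0 Y8.7
G1 X0.0 Y0.0
; layer 3
G0 Z15.9
G0 X0.0 Y0.0
G1 X21.2 Y0.0
G1 X21.2 Y4.3
G1 X0.0 Y4.3
G1 X0.0 Y0.0
M2 ; end

The solid is a wedge (ramp): 21.2 × 17.4 mm base, rising to 21.2 mm along the y=0 edge and sloping linearly to z=0 at y=17.4. Slicing at Δz = 5.3 mm — 4 equal slices spanning the solid's height, so layer i sits at z = i·h/4 — gives 3 non-empty perimeters. Each is a 4-segment closed polygon; G0 lifts to the layer z and rapids to the start vertex, then G1 traces the edges. The cross-section shrinks linearly with z (the slice at the apex is degenerate and omitted).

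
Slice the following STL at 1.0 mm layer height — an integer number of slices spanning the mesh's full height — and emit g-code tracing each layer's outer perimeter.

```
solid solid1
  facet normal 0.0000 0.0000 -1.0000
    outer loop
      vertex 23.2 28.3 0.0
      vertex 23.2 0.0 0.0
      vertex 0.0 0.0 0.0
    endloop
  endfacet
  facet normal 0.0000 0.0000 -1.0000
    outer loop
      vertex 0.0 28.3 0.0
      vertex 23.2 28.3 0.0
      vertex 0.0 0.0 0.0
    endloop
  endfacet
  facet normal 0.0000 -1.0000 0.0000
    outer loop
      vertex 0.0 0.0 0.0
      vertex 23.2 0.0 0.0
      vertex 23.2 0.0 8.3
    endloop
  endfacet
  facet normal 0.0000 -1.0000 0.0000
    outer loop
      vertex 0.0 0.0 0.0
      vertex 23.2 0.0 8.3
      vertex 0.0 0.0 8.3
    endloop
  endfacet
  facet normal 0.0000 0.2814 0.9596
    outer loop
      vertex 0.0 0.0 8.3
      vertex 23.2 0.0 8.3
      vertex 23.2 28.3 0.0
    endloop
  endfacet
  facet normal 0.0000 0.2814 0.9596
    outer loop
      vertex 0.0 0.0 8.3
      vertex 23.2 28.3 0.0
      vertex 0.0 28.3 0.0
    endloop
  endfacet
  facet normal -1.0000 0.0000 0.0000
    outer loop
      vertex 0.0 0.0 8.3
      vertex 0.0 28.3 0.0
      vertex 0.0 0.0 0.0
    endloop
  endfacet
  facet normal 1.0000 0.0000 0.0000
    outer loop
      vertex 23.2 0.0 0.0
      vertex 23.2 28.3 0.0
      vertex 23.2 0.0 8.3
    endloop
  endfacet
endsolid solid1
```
; perimeter-only toolpath
G21 ; units = mm
G90 ; absolute positioning
G28 ; home
; layer 1
G0 Z1.0
G0 X0.0 Y0.0
G1 X23.2 Y0.0
G1 X23.2 Y24.8
G1 X0.0 Y24.8
G1 X0.0 Y0.0
; layer 2
G0 Z2.1
G0 X0.0 Y0.0
G1 X23.2 Y0.0
G1 X23.2 Y21.2
G1 X0.0 Y21.2
G1 X0.0 Y0.0
; layer 3
G0 Z3.1
G0 X0.0 Y0.0
G1 X23.2 Y0.0
G1 X23.2 Y17.7
G1 X0.0 Y17.7
G1 X0.0 Y0.0
; layer 4
G0 Z4.2
G0 X0.0 Y0.0
G1 X23.2 Y0.0
G1 X23.2 Y14.2
G1 X0.0 Y14.2
G1 X0.0 Y0.0
; layer 5
G0 Z5.2
G0 X0.0 Y0.0
G1 X23.2 Y0.0
G1 X23.2 Y10.6
G1 X0.0 Y10.6
G1 X0.0 Y0.0
; layer 6
G0 Z6.2
G0 X0.0 Y0.0
G1 X23.2 Y0.0
G1 X23.2 Y7.1
G1 X0.0 Y7.1
G1 X0.0 Y0.0
; layer 7
G0 Z7.3
G0 X0.0 Y0.0
G1 X23.2 Y0.0
G1 X23.2 Y3.5
G1 X0.0 Y3.5
G1 X0.0 Y0.0
M2 ; end

The solid is a wedge (ramp): 23.2 × 28.3 mm base, rising to 8.3 mm along the y=0 edge and sloping linearly to z=0 at y=28.3. Slicing at Δz = 1.0 mm — 8 equal slices spanning the solid's height, so layer i sits at z = i·h/8 — gives 7 non-empty perimeters. Each is a 4-segment closed polygon; G0 lifts to the layer z and rapids to the start vertex, then G1 traces the edges. The cross-section shrinks linearly with z (the slice at the apex is degenerate and omitted).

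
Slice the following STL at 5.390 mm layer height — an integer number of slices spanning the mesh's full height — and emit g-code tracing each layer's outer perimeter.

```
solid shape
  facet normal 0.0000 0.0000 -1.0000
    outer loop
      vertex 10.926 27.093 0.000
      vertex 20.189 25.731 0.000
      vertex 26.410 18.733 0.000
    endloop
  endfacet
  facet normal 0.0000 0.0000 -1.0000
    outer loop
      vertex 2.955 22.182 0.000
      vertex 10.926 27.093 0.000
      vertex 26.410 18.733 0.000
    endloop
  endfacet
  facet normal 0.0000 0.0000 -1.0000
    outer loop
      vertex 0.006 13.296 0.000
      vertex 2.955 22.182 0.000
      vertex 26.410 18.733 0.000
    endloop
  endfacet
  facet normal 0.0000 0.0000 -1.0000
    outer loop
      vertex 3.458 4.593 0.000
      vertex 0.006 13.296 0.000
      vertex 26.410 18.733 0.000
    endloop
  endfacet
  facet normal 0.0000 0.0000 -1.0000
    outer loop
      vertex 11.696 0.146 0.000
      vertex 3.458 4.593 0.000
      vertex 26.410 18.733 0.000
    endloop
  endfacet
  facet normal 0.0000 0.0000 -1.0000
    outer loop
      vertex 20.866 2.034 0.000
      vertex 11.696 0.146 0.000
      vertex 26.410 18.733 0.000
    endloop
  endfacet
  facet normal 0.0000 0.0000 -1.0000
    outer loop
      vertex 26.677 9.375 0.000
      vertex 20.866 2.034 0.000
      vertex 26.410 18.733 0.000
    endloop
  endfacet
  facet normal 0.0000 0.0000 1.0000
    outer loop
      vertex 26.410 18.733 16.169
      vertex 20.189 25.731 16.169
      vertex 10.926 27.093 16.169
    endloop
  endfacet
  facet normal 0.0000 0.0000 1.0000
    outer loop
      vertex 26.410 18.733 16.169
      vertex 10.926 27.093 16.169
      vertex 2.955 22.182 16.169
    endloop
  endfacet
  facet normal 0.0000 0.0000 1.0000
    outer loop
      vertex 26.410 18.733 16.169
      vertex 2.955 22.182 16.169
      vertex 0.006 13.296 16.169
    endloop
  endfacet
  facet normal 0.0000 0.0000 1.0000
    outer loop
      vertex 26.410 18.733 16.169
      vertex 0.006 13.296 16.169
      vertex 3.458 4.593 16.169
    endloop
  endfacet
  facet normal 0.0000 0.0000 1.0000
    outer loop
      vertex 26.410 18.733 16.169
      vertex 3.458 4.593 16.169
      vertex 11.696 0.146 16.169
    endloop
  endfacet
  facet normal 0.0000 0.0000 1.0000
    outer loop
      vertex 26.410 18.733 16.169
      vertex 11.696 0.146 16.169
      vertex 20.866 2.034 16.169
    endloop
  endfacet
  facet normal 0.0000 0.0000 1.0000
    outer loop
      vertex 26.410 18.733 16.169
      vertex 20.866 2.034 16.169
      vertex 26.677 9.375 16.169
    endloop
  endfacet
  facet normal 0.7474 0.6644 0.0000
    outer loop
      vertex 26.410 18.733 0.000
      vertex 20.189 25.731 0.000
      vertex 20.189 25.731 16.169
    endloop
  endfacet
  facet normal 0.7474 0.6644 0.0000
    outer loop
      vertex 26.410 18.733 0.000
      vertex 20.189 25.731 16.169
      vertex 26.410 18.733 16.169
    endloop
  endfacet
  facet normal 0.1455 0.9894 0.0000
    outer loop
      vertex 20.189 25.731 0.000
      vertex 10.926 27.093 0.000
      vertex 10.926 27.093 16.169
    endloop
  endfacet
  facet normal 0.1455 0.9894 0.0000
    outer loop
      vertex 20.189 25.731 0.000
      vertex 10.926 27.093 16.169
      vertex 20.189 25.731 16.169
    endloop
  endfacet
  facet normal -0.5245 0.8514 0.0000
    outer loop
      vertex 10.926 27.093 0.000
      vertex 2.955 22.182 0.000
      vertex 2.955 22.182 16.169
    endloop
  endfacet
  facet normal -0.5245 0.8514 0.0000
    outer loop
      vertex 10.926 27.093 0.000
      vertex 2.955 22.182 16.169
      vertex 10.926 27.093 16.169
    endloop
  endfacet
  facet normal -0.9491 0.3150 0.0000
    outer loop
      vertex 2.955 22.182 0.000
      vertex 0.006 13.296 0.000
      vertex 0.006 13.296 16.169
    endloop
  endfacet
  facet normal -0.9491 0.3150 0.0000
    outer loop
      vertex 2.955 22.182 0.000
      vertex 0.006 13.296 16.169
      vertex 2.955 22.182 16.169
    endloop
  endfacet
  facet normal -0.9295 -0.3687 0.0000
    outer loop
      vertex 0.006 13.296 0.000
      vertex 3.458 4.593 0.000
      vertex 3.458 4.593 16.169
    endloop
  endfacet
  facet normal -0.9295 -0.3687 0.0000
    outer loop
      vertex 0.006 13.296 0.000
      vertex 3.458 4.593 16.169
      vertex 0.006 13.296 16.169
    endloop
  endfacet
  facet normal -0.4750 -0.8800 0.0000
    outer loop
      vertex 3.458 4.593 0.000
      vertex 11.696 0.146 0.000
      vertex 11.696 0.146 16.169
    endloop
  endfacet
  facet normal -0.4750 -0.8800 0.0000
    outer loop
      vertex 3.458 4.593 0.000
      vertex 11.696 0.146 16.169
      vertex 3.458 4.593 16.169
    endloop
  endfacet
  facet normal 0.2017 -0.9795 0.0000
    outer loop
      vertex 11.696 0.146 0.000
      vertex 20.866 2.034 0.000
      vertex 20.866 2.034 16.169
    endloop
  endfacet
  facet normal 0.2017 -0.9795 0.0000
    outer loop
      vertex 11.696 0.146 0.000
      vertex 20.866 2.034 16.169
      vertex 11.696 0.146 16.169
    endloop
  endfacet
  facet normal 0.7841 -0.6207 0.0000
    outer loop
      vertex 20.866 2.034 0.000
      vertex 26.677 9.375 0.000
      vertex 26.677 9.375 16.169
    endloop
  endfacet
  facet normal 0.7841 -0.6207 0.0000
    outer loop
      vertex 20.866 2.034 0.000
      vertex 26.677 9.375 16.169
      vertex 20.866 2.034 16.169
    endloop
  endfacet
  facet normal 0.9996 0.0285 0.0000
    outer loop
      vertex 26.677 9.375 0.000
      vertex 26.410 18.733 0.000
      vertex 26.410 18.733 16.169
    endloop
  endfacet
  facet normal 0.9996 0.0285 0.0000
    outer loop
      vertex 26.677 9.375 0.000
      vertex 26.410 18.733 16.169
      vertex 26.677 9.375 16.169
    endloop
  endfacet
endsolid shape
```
; perimeter-only toolpath
G21 ; units = mm
G90 ; absolute positioning
G28 ; home
; layer 1
G0 Z5.390
G0 X26.410 Y18.733
G1 X20.189 Y25.731
G1 X10.926 Y27.093
G1 X2.955 Y22.182
G1 X0.006 Y13.296
G1 X3.458 Y4.593
G1 X11.696 Y0.146
G1 X20.866 Y2.034
G1 X26.677 Y9.375
G1 X26.410 Y18.733
; layer 2
G0 Z10.779
G0 X26.410 Y18.733
G1 X20.189 Y25.731
G1 X10.926 Y27.093
G1 X2.955 Y22.182
G1 X0.006 Y13.296
G1 X3.458 Y4.593
G1 X11.696 Y0.146
G1 X20.866 Y2.034
G1 X26.677 Y9.375
G1 X26.410 Y18.733
; layer 3
G0 Z16.169
G0 X26.410 Y18.733
G1 X20.189 Y25.731
G1 X10.926 Y27.093
G1 X2.955 Y22.182
G1 X0.006 Y13.296
G1 X3.458 Y4.593
G1 X11.696 Y0.146
G1 X20.866 Y2.034
G1 X26.677 Y9.375
G1 X26.410 Y18.733
M2 ; end

The solid is a regular 9-sided prism (a cylinder approximated with 9 flat sides), circumscribed radius ≈ 13.7 mm, height ≈ 16.2 mm. Slicing at Δz = 5.390 mm — 3 equal slices spanning the solid's height, so layer i sits at z = i·h/3 — gives 3 non-empty perimeters. Each is a 9-segment closed polygon; G0 lifts to the layer z and rapids to the start vertex, then G1 traces the edges.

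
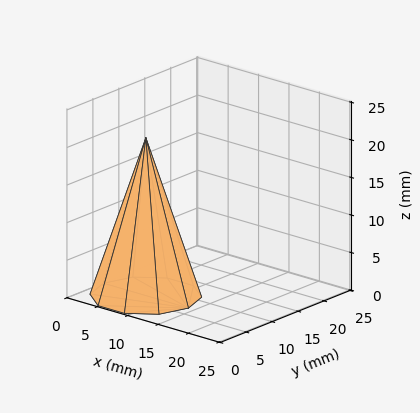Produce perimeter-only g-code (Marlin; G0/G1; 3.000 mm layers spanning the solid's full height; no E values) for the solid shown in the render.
Reading the render: the shape is a regular 10-sided pyramid, base circumscribed radius ≈ 7 mm, apex at z ≈ 21 mm (dimensions read to the nearest mm from the axis ticks). For the g-code, the solid's height is divided into equal slices at the stated Δz and each level perimeter traced with G1 moves after a G0 lift.

; perimeter-only toolpath
G21 ; units = mm
G90 ; absolute positioning
G28 ; home
; layer 1
G0 Z3.000
G0 X13.000 Y7.000
G1 X11.854 Y10.526
G1 X8.854 Y12.706
G1 X5.146 Y12.706
G1 X2.146 Y10.526
G1 X1.000 Y7.000
G1 X2.146 Y3.474
G1 X5.146 Y1.294
G1 X8.854 Y1.294
G1 X11.854 Y3.474
G1 X13.000 Y7.000
; layer 2
G0 Z6.000
G0 X12.000 Y7.000
G1 X11.045 Y9.939
G1 X8.545 Y11.755
G1 X5.455 Y11.755
G1 X2.955 Y9.939
G1 X2.000 Y7.000
G1 X2.955 Y4.061
G1 X5.455 Y2.245
G1 X8.545 Y2.245
G1 X11.045 Y4.061
G1 X12.000 Y7.000
; layer 3
G0 Z9.000
G0 X11.000 Y7.000
G1 X10.236 Y9.351
G1 X8.236 Y10.804
G1 X5.764 Y10.804
G1 X3.764 Y9.351
G1 X3.000 Y7.000
G1 X3.764 Y4.649
G1 X5.764 Y3.196
G1 X8.236 Y3.196
G1 X10.236 Y4.649
G1 X11.000 Y7.000
; layer 4
G0 Z12.000
G0 X10.000 Y7.000
G1 X9.427 Y8.763
G1 X7.927 Y9.853
G1 X6.073 Y9.853
G1 X4.573 Y8.763
G1 X4.000 Y7.000
G1 X4.573 Y5.237
G1 X6.073 Y4.147
G1 X7.927 Y4.147
G1 X9.427 Y5.237
G1 X10.000 Y7.000
; layer 5
G0 Z15.000
G0 X9.000 Y7.000
G1 X8.618 Y8.175
G1 X7.618 Y8.902
G1 X6.382 Y8.902
G1 X5.382 Y8.175
G1 X5.000 Y7.000
G1 X5.382 Y5.825
G1 X6.382 Y5.098
G1 X7.618 Y5.098
G1 X8.618 Y5.825
G1 X9.000 Y7.000
; layer 6
G0 Z18.000
G0 X8.000 Y7.000
G1 X7.809 Y7.588
G1 X7.309 Y7.951
G1 X6.691 Y7.951
G1 X6.191 Y7.588
G1 X6.000 Y7.000
G1 X6.191 Y6.412
G1 X6.691 Y6.049
G1 X7.309 Y6.049
G1 X7.809 Y6.412
G1 X8.000 Y7.000
M2 ; end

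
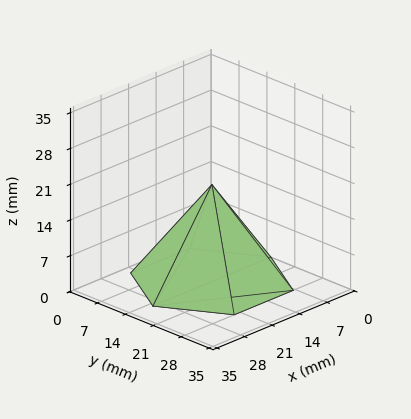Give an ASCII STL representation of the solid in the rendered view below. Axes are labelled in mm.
Reading the render: the shape is a regular 6-sided pyramid, base circumscribed radius ≈ 15 mm, apex at z ≈ 19 mm (dimensions read to the nearest mm from the axis ticks). For the STL, each face is triangulated and given an outward normal.

solid part
  facet normal 0.0000 0.0000 -1.0000
    outer loop
      vertex 7.500 27.990 0.000
      vertex 22.500 27.990 0.000
      vertex 30.000 15.000 0.000
    endloop
  endfacet
  facet normal 0.0000 0.0000 -1.0000
    outer loop
      vertex 0.000 15.000 0.000
      vertex 7.500 27.990 0.000
      vertex 30.000 15.000 0.000
    endloop
  endfacet
  facet normal 0.0000 0.0000 -1.0000
    outer loop
      vertex 7.500 2.010 0.000
      vertex 0.000 15.000 0.000
      vertex 30.000 15.000 0.000
    endloop
  endfacet
  facet normal 0.0000 0.0000 -1.0000
    outer loop
      vertex 22.500 2.010 0.000
      vertex 7.500 2.010 0.000
      vertex 30.000 15.000 0.000
    endloop
  endfacet
  facet normal 0.7149 0.4128 0.5644
    outer loop
      vertex 30.000 15.000 0.000
      vertex 22.500 27.990 0.000
      vertex 15.000 15.000 19.000
    endloop
  endfacet
  facet normal 0.0000 0.8255 0.5644
    outer loop
      vertex 22.500 27.990 0.000
      vertex 7.500 27.990 0.000
      vertex 15.000 15.000 19.000
    endloop
  endfacet
  facet normal -0.7149 0.4128 0.5644
    outer loop
      vertex 7.500 27.990 0.000
      vertex 0.000 15.000 0.000
      vertex 15.000 15.000 19.000
    endloop
  endfacet
  facet normal -0.7149 -0.4128 0.5644
    outer loop
      vertex 0.000 15.000 0.000
      vertex 7.500 2.010 0.000
      vertex 15.000 15.000 19.000
    endloop
  endfacet
  facet normal 0.0000 -0.8255 0.5644
    outer loop
      vertex 7.500 2.010 0.000
      vertex 22.500 2.010 0.000
      vertex 15.000 15.000 19.000
    endloop
  endfacet
  facet normal 0.7149 -0.4128 0.5644
    outer loop
      vertex 22.500 2.010 0.000
      vertex 30.000 15.000 0.000
      vertex 15.000 15.000 19.000
    endloop
  endfacet
endsolid part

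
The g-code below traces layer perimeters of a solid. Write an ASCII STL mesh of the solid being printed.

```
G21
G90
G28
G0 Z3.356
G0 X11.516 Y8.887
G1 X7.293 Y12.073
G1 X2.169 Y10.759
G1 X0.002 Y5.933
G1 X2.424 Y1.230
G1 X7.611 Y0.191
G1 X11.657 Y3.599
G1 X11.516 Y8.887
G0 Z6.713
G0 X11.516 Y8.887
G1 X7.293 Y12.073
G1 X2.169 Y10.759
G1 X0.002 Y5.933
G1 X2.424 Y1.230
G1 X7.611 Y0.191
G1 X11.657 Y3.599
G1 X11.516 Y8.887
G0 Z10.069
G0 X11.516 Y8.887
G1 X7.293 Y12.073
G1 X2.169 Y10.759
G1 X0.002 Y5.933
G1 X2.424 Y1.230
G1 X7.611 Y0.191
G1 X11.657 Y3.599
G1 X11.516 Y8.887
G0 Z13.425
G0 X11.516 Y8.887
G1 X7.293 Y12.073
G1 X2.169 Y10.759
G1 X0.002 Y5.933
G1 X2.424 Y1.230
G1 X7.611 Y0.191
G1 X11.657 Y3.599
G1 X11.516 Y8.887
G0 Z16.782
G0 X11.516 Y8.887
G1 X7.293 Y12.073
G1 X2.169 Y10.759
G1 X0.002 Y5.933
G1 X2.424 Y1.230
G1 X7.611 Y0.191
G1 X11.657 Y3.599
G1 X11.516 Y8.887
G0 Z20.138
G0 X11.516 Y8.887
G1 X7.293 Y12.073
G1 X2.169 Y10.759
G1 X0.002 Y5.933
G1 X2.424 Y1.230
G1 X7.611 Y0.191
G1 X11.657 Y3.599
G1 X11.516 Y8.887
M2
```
solid part
  facet normal 0.0000 0.0000 -1.0000
    outer loop
      vertex 2.169 10.759 0.000
      vertex 7.293 12.073 0.000
      vertex 11.516 8.887 0.000
    endloop
  endfacet
  facet normal 0.0000 0.0000 -1.0000
    outer loop
      vertex 0.002 5.933 0.000
      vertex 2.169 10.759 0.000
      vertex 11.516 8.887 0.000
    endloop
  endfacet
  facet normal 0.0000 0.0000 -1.0000
    outer loop
      vertex 2.424 1.230 0.000
      vertex 0.002 5.933 0.000
      vertex 11.516 8.887 0.000
    endloop
  endfacet
  facet normal 0.0000 0.0000 -1.0000
    outer loop
      vertex 7.611 0.191 0.000
      vertex 2.424 1.230 0.000
      vertex 11.516 8.887 0.000
    endloop
  endfacet
  facet normal 0.0000 0.0000 -1.0000
    outer loop
      vertex 11.657 3.599 0.000
      vertex 7.611 0.191 0.000
      vertex 11.516 8.887 0.000
    endloop
  endfacet
  facet normal 0.0000 0.0000 1.0000
    outer loop
      vertex 11.516 8.887 20.138
      vertex 7.293 12.073 20.138
      vertex 2.169 10.759 20.138
    endloop
  endfacet
  facet normal 0.0000 0.0000 1.0000
    outer loop
      vertex 11.516 8.887 20.138
      vertex 2.169 10.759 20.138
      vertex 0.002 5.933 20.138
    endloop
  endfacet
  facet normal 0.0000 0.0000 1.0000
    outer loop
      vertex 11.516 8.887 20.138
      vertex 0.002 5.933 20.138
      vertex 2.424 1.230 20.138
    endloop
  endfacet
  facet normal 0.0000 0.0000 1.0000
    outer loop
      vertex 11.516 8.887 20.138
      vertex 2.424 1.230 20.138
      vertex 7.611 0.191 20.138
    endloop
  endfacet
  facet normal 0.0000 0.0000 1.0000
    outer loop
      vertex 11.516 8.887 20.138
      vertex 7.611 0.191 20.138
      vertex 11.657 3.599 20.138
    endloop
  endfacet
  facet normal 0.6023 0.7983 0.0000
    outer loop
      vertex 11.516 8.887 0.000
      vertex 7.293 12.073 0.000
      vertex 7.293 12.073 20.138
    endloop
  endfacet
  facet normal 0.6023 0.7983 0.0000
    outer loop
      vertex 11.516 8.887 0.000
      vertex 7.293 12.073 20.138
      vertex 11.516 8.887 20.138
    endloop
  endfacet
  facet normal -0.2484 0.9687 0.0000
    outer loop
      vertex 7.293 12.073 0.000
      vertex 2.169 10.759 0.000
      vertex 2.169 10.759 20.138
    endloop
  endfacet
  facet normal -0.2484 0.9687 0.0000
    outer loop
      vertex 7.293 12.073 0.000
      vertex 2.169 10.759 20.138
      vertex 7.293 12.073 20.138
    endloop
  endfacet
  facet normal -0.9123 0.4096 0.0000
    outer loop
      vertex 2.169 10.759 0.000
      vertex 0.002 5.933 0.000
      vertex 0.002 5.933 20.138
    endloop
  endfacet
  facet normal -0.9123 0.4096 0.0000
    outer loop
      vertex 2.169 10.759 0.000
      vertex 0.002 5.933 20.138
      vertex 2.169 10.759 20.138
    endloop
  endfacet
  facet normal -0.8890 -0.4578 0.0000
    outer loop
      vertex 0.002 5.933 0.000
      vertex 2.424 1.230 0.000
      vertex 2.424 1.230 20.138
    endloop
  endfacet
  facet normal -0.8890 -0.4578 0.0000
    outer loop
      vertex 0.002 5.933 0.000
      vertex 2.424 1.230 20.138
      vertex 0.002 5.933 20.138
    endloop
  endfacet
  facet normal -0.1964 -0.9805 0.0000
    outer loop
      vertex 2.424 1.230 0.000
      vertex 7.611 0.191 0.000
      vertex 7.611 0.191 20.138
    endloop
  endfacet
  facet normal -0.1964 -0.9805 0.0000
    outer loop
      vertex 2.424 1.230 0.000
      vertex 7.611 0.191 20.138
      vertex 2.424 1.230 20.138
    endloop
  endfacet
  facet normal 0.6442 -0.7648 0.0000
    outer loop
      vertex 7.611 0.191 0.000
      vertex 11.657 3.599 0.000
      vertex 11.657 3.599 20.138
    endloop
  endfacet
  facet normal 0.6442 -0.7648 0.0000
    outer loop
      vertex 7.611 0.191 0.000
      vertex 11.657 3.599 20.138
      vertex 7.611 0.191 20.138
    endloop
  endfacet
  facet normal 0.9996 0.0267 0.0000
    outer loop
      vertex 11.657 3.599 0.000
      vertex 11.516 8.887 0.000
      vertex 11.516 8.887 20.138
    endloop
  endfacet
  facet normal 0.9996 0.0267 0.0000
    outer loop
      vertex 11.657 3.599 0.000
      vertex 11.516 8.887 20.138
      vertex 11.657 3.599 20.138
    endloop
  endfacet
endsolid part

The G0 Z moves step by Δz≈3.356 mm. Every layer's G1 loop is the same polygon, so the solid is a straight extrusion of it from z=0 to z≈20.1. Closing with flat bottom and top caps and triangulating gives 24 facets — a regular 7-sided prism (a cylinder approximated with 7 flat sides), circumscribed radius ≈ 6.1 mm, height ≈ 20.1 mm.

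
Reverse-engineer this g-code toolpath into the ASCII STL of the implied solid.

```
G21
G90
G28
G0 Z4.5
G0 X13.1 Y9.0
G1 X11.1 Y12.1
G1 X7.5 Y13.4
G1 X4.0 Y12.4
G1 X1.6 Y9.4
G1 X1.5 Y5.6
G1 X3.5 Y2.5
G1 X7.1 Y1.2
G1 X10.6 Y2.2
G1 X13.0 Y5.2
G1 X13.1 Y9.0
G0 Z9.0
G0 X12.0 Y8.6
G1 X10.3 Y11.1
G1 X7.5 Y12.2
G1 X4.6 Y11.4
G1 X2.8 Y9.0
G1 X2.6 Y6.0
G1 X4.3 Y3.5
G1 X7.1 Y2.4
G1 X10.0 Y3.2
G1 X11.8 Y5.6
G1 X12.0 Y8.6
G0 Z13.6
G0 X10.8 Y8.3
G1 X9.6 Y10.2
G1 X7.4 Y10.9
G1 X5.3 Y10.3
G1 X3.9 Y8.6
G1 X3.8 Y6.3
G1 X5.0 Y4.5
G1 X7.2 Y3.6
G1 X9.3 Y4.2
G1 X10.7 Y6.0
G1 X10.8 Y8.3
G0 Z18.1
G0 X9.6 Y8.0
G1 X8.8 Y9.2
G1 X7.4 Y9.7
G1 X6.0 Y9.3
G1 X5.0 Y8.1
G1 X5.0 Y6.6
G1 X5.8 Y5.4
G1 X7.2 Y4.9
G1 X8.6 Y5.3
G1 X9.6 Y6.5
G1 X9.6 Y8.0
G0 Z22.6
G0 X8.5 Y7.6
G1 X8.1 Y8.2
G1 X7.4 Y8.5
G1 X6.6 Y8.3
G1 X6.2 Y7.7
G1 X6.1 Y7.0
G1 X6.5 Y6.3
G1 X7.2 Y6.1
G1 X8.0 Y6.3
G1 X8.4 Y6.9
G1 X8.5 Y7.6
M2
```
solid part
  facet normal 0.0000 0.0000 -1.0000
    outer loop
      vertex 7.6 14.6 0.0
      vertex 11.8 13.0 0.0
      vertex 14.3 9.3 0.0
    endloop
  endfacet
  facet normal 0.0000 0.0000 -1.0000
    outer loop
      vertex 3.3 13.4 0.0
      vertex 7.6 14.6 0.0
      vertex 14.3 9.3 0.0
    endloop
  endfacet
  facet normal 0.0000 0.0000 -1.0000
    outer loop
      vertex 0.5 9.8 0.0
      vertex 3.3 13.4 0.0
      vertex 14.3 9.3 0.0
    endloop
  endfacet
  facet normal 0.0000 0.0000 -1.0000
    outer loop
      vertex 0.3 5.3 0.0
      vertex 0.5 9.8 0.0
      vertex 14.3 9.3 0.0
    endloop
  endfacet
  facet normal 0.0000 0.0000 -1.0000
    outer loop
      vertex 2.8 1.6 0.0
      vertex 0.3 5.3 0.0
      vertex 14.3 9.3 0.0
    endloop
  endfacet
  facet normal 0.0000 0.0000 -1.0000
    outer loop
      vertex 7.0 0.0 0.0
      vertex 2.8 1.6 0.0
      vertex 14.3 9.3 0.0
    endloop
  endfacet
  facet normal 0.0000 0.0000 -1.0000
    outer loop
      vertex 11.3 1.2 0.0
      vertex 7.0 0.0 0.0
      vertex 14.3 9.3 0.0
    endloop
  endfacet
  facet normal 0.0000 0.0000 -1.0000
    outer loop
      vertex 14.1 4.8 0.0
      vertex 11.3 1.2 0.0
      vertex 14.3 9.3 0.0
    endloop
  endfacet
  facet normal 0.8028 0.5425 0.2474
    outer loop
      vertex 14.3 9.3 0.0
      vertex 11.8 13.0 0.0
      vertex 7.3 7.3 27.1
    endloop
  endfacet
  facet normal 0.3449 0.9054 0.2477
    outer loop
      vertex 11.8 13.0 0.0
      vertex 7.6 14.6 0.0
      vertex 7.3 7.3 27.1
    endloop
  endfacet
  facet normal -0.2604 0.9330 0.2484
    outer loop
      vertex 7.6 14.6 0.0
      vertex 3.3 13.4 0.0
      vertex 7.3 7.3 27.1
    endloop
  endfacet
  facet normal -0.7649 0.5949 0.2468
    outer loop
      vertex 3.3 13.4 0.0
      vertex 0.5 9.8 0.0
      vertex 7.3 7.3 27.1
    endloop
  endfacet
  facet normal -0.9681 0.0430 0.2469
    outer loop
      vertex 0.5 9.8 0.0
      vertex 0.3 5.3 0.0
      vertex 7.3 7.3 27.1
    endloop
  endfacet
  facet normal -0.8028 -0.5425 0.2474
    outer loop
      vertex 0.3 5.3 0.0
      vertex 2.8 1.6 0.0
      vertex 7.3 7.3 27.1
    endloop
  endfacet
  facet normal -0.3449 -0.9054 0.2477
    outer loop
      vertex 2.8 1.6 0.0
      vertex 7.0 0.0 0.0
      vertex 7.3 7.3 27.1
    endloop
  endfacet
  facet normal 0.2604 -0.9330 0.2484
    outer loop
      vertex 7.0 0.0 0.0
      vertex 11.3 1.2 0.0
      vertex 7.3 7.3 27.1
    endloop
  endfacet
  facet normal 0.7649 -0.5949 0.2468
    outer loop
      vertex 11.3 1.2 0.0
      vertex 14.1 4.8 0.0
      vertex 7.3 7.3 27.1
    endloop
  endfacet
  facet normal 0.9681 -0.0430 0.2469
    outer loop
      vertex 14.1 4.8 0.0
      vertex 14.3 9.3 0.0
      vertex 7.3 7.3 27.1
    endloop
  endfacet
endsolid part

The G0 Z moves step by Δz≈4.5 mm. The G1 loops shrink linearly with z, so the solid tapers from its base footprint up to z≈27.1. Closing with a flat bottom cap and the tapered top and triangulating gives 18 facets — a regular 10-sided pyramid, base circumscribed radius ≈ 7.3 mm, apex at z ≈ 27.1 mm.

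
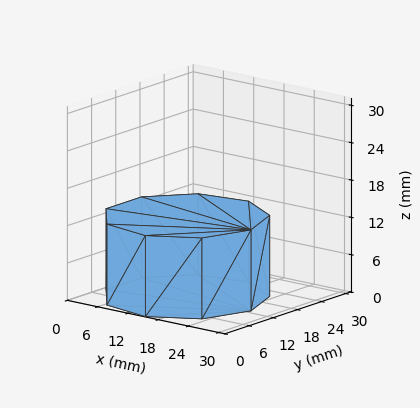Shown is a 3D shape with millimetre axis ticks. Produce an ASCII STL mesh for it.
Reading the render: the shape is a regular 9-sided prism (a cylinder approximated with 9 flat sides), circumscribed radius ≈ 13 mm, height ≈ 13 mm (dimensions read to the nearest mm from the axis ticks). For the STL, each face is triangulated and given an outward normal.

solid part
  facet normal 0.0000 0.0000 -1.0000
    outer loop
      vertex 15.3 25.8 0.0
      vertex 23.0 21.4 0.0
      vertex 26.0 13.0 0.0
    endloop
  endfacet
  facet normal 0.0000 0.0000 -1.0000
    outer loop
      vertex 6.5 24.3 0.0
      vertex 15.3 25.8 0.0
      vertex 26.0 13.0 0.0
    endloop
  endfacet
  facet normal 0.0000 0.0000 -1.0000
    outer loop
      vertex 0.8 17.4 0.0
      vertex 6.5 24.3 0.0
      vertex 26.0 13.0 0.0
    endloop
  endfacet
  facet normal 0.0000 0.0000 -1.0000
    outer loop
      vertex 0.8 8.6 0.0
      vertex 0.8 17.4 0.0
      vertex 26.0 13.0 0.0
    endloop
  endfacet
  facet normal 0.0000 0.0000 -1.0000
    outer loop
      vertex 6.5 1.7 0.0
      vertex 0.8 8.6 0.0
      vertex 26.0 13.0 0.0
    endloop
  endfacet
  facet normal 0.0000 0.0000 -1.0000
    outer loop
      vertex 15.3 0.2 0.0
      vertex 6.5 1.7 0.0
      vertex 26.0 13.0 0.0
    endloop
  endfacet
  facet normal 0.0000 0.0000 -1.0000
    outer loop
      vertex 23.0 4.6 0.0
      vertex 15.3 0.2 0.0
      vertex 26.0 13.0 0.0
    endloop
  endfacet
  facet normal 0.0000 0.0000 1.0000
    outer loop
      vertex 26.0 13.0 13.0
      vertex 23.0 21.4 13.0
      vertex 15.3 25.8 13.0
    endloop
  endfacet
  facet normal 0.0000 0.0000 1.0000
    outer loop
      vertex 26.0 13.0 13.0
      vertex 15.3 25.8 13.0
      vertex 6.5 24.3 13.0
    endloop
  endfacet
  facet normal 0.0000 0.0000 1.0000
    outer loop
      vertex 26.0 13.0 13.0
      vertex 6.5 24.3 13.0
      vertex 0.8 17.4 13.0
    endloop
  endfacet
  facet normal 0.0000 0.0000 1.0000
    outer loop
      vertex 26.0 13.0 13.0
      vertex 0.8 17.4 13.0
      vertex 0.8 8.6 13.0
    endloop
  endfacet
  facet normal 0.0000 0.0000 1.0000
    outer loop
      vertex 26.0 13.0 13.0
      vertex 0.8 8.6 13.0
      vertex 6.5 1.7 13.0
    endloop
  endfacet
  facet normal 0.0000 0.0000 1.0000
    outer loop
      vertex 26.0 13.0 13.0
      vertex 6.5 1.7 13.0
      vertex 15.3 0.2 13.0
    endloop
  endfacet
  facet normal 0.0000 0.0000 1.0000
    outer loop
      vertex 26.0 13.0 13.0
      vertex 15.3 0.2 13.0
      vertex 23.0 4.6 13.0
    endloop
  endfacet
  facet normal 0.9417 0.3363 0.0000
    outer loop
      vertex 26.0 13.0 0.0
      vertex 23.0 21.4 0.0
      vertex 23.0 21.4 13.0
    endloop
  endfacet
  facet normal 0.9417 0.3363 0.0000
    outer loop
      vertex 26.0 13.0 0.0
      vertex 23.0 21.4 13.0
      vertex 26.0 13.0 13.0
    endloop
  endfacet
  facet normal 0.4961 0.8682 0.0000
    outer loop
      vertex 23.0 21.4 0.0
      vertex 15.3 25.8 0.0
      vertex 15.3 25.8 13.0
    endloop
  endfacet
  facet normal 0.4961 0.8682 0.0000
    outer loop
      vertex 23.0 21.4 0.0
      vertex 15.3 25.8 13.0
      vertex 23.0 21.4 13.0
    endloop
  endfacet
  facet normal -0.1680 0.9858 0.0000
    outer loop
      vertex 15.3 25.8 0.0
      vertex 6.5 24.3 0.0
      vertex 6.5 24.3 13.0
    endloop
  endfacet
  facet normal -0.1680 0.9858 0.0000
    outer loop
      vertex 15.3 25.8 0.0
      vertex 6.5 24.3 13.0
      vertex 15.3 25.8 13.0
    endloop
  endfacet
  facet normal -0.7710 0.6369 0.0000
    outer loop
      vertex 6.5 24.3 0.0
      vertex 0.8 17.4 0.0
      vertex 0.8 17.4 13.0
    endloop
  endfacet
  facet normal -0.7710 0.6369 0.0000
    outer loop
      vertex 6.5 24.3 0.0
      vertex 0.8 17.4 13.0
      vertex 6.5 24.3 13.0
    endloop
  endfacet
  facet normal -1.0000 0.0000 0.0000
    outer loop
      vertex 0.8 17.4 0.0
      vertex 0.8 8.6 0.0
      vertex 0.8 8.6 13.0
    endloop
  endfacet
  facet normal -1.0000 0.0000 0.0000
    outer loop
      vertex 0.8 17.4 0.0
      vertex 0.8 8.6 13.0
      vertex 0.8 17.4 13.0
    endloop
  endfacet
  facet normal -0.7710 -0.6369 0.0000
    outer loop
      vertex 0.8 8.6 0.0
      vertex 6.5 1.7 0.0
      vertex 6.5 1.7 13.0
    endloop
  endfacet
  facet normal -0.7710 -0.6369 0.0000
    outer loop
      vertex 0.8 8.6 0.0
      vertex 6.5 1.7 13.0
      vertex 0.8 8.6 13.0
    endloop
  endfacet
  facet normal -0.1680 -0.9858 0.0000
    outer loop
      vertex 6.5 1.7 0.0
      vertex 15.3 0.2 0.0
      vertex 15.3 0.2 13.0
    endloop
  endfacet
  facet normal -0.1680 -0.9858 0.0000
    outer loop
      vertex 6.5 1.7 0.0
      vertex 15.3 0.2 13.0
      vertex 6.5 1.7 13.0
    endloop
  endfacet
  facet normal 0.4961 -0.8682 0.0000
    outer loop
      vertex 15.3 0.2 0.0
      vertex 23.0 4.6 0.0
      vertex 23.0 4.6 13.0
    endloop
  endfacet
  facet normal 0.4961 -0.8682 0.0000
    outer loop
      vertex 15.3 0.2 0.0
      vertex 23.0 4.6 13.0
      vertex 15.3 0.2 13.0
    endloop
  endfacet
  facet normal 0.9417 -0.3363 0.0000
    outer loop
      vertex 23.0 4.6 0.0
      vertex 26.0 13.0 0.0
      vertex 26.0 13.0 13.0
    endloop
  endfacet
  facet normal 0.9417 -0.3363 0.0000
    outer loop
      vertex 23.0 4.6 0.0
      vertex 26.0 13.0 13.0
      vertex 23.0 4.6 13.0
    endloop
  endfacet
endsolid part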